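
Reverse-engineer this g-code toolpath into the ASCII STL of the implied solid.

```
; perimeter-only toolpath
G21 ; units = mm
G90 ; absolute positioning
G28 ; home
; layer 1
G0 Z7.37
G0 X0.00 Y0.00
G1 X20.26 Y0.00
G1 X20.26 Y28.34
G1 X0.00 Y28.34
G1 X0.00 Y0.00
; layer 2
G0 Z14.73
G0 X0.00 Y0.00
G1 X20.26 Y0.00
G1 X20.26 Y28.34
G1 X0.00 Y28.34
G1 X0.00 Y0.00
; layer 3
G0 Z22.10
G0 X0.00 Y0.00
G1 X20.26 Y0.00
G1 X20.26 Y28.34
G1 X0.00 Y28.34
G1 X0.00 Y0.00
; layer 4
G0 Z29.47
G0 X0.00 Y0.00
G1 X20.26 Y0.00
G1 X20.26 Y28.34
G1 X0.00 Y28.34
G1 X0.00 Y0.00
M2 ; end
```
solid part
  facet normal 0.0000 0.0000 -1.0000
    outer loop
      vertex 20.26 28.34 0.00
      vertex 20.26 0.00 0.00
      vertex 0.00 0.00 0.00
    endloop
  endfacet
  facet normal 0.0000 0.0000 -1.0000
    outer loop
      vertex 0.00 28.34 0.00
      vertex 20.26 28.34 0.00
      vertex 0.00 0.00 0.00
    endloop
  endfacet
  facet normal 0.0000 0.0000 1.0000
    outer loop
      vertex 0.00 0.00 29.47
      vertex 20.26 0.00 29.47
      vertex 20.26 28.34 29.47
    endloop
  endfacet
  facet normal 0.0000 0.0000 1.0000
    outer loop
      vertex 0.00 0.00 29.47
      vertex 20.26 28.34 29.47
      vertex 0.00 28.34 29.47
    endloop
  endfacet
  facet normal 0.0000 -1.0000 0.0000
    outer loop
      vertex 0.00 0.00 0.00
      vertex 20.26 0.00 0.00
      vertex 20.26 0.00 29.47
    endloop
  endfacet
  facet normal 0.0000 -1.0000 0.0000
    outer loop
      vertex 0.00 0.00 0.00
      vertex 20.26 0.00 29.47
      vertex 0.00 0.00 29.47
    endloop
  endfacet
  facet normal 0.0000 1.0000 0.0000
    outer loop
      vertex 20.26 28.34 29.47
      vertex 20.26 28.34 0.00
      vertex 0.00 28.34 0.00
    endloop
  endfacet
  facet normal 0.0000 1.0000 0.0000
    outer loop
      vertex 0.00 28.34 29.47
      vertex 20.26 28.34 29.47
      vertex 0.00 28.34 0.00
    endloop
  endfacet
  facet normal -1.0000 0.0000 0.0000
    outer loop
      vertex 0.00 28.34 29.47
      vertex 0.00 28.34 0.00
      vertex 0.00 0.00 0.00
    endloop
  endfacet
  facet normal -1.0000 0.0000 0.0000
    outer loop
      vertex 0.00 0.00 29.47
      vertex 0.00 28.34 29.47
      vertex 0.00 0.00 0.00
    endloop
  endfacet
  facet normal 1.0000 0.0000 0.0000
    outer loop
      vertex 20.26 0.00 0.00
      vertex 20.26 28.34 0.00
      vertex 20.26 28.34 29.47
    endloop
  endfacet
  facet normal 1.0000 0.0000 0.0000
    outer loop
      vertex 20.26 0.00 0.00
      vertex 20.26 28.34 29.47
      vertex 20.26 0.00 29.47
    endloop
  endfacet
endsolid part

The G0 Z moves step by Δz≈7.37 mm. Every layer's G1 loop is the same polygon, so the solid is a straight extrusion of it from z=0 to z≈29.5. Closing with flat bottom and top caps and triangulating gives 12 facets — a rectangular box, roughly 20.3 × 28.3 mm footprint and 29.5 mm tall.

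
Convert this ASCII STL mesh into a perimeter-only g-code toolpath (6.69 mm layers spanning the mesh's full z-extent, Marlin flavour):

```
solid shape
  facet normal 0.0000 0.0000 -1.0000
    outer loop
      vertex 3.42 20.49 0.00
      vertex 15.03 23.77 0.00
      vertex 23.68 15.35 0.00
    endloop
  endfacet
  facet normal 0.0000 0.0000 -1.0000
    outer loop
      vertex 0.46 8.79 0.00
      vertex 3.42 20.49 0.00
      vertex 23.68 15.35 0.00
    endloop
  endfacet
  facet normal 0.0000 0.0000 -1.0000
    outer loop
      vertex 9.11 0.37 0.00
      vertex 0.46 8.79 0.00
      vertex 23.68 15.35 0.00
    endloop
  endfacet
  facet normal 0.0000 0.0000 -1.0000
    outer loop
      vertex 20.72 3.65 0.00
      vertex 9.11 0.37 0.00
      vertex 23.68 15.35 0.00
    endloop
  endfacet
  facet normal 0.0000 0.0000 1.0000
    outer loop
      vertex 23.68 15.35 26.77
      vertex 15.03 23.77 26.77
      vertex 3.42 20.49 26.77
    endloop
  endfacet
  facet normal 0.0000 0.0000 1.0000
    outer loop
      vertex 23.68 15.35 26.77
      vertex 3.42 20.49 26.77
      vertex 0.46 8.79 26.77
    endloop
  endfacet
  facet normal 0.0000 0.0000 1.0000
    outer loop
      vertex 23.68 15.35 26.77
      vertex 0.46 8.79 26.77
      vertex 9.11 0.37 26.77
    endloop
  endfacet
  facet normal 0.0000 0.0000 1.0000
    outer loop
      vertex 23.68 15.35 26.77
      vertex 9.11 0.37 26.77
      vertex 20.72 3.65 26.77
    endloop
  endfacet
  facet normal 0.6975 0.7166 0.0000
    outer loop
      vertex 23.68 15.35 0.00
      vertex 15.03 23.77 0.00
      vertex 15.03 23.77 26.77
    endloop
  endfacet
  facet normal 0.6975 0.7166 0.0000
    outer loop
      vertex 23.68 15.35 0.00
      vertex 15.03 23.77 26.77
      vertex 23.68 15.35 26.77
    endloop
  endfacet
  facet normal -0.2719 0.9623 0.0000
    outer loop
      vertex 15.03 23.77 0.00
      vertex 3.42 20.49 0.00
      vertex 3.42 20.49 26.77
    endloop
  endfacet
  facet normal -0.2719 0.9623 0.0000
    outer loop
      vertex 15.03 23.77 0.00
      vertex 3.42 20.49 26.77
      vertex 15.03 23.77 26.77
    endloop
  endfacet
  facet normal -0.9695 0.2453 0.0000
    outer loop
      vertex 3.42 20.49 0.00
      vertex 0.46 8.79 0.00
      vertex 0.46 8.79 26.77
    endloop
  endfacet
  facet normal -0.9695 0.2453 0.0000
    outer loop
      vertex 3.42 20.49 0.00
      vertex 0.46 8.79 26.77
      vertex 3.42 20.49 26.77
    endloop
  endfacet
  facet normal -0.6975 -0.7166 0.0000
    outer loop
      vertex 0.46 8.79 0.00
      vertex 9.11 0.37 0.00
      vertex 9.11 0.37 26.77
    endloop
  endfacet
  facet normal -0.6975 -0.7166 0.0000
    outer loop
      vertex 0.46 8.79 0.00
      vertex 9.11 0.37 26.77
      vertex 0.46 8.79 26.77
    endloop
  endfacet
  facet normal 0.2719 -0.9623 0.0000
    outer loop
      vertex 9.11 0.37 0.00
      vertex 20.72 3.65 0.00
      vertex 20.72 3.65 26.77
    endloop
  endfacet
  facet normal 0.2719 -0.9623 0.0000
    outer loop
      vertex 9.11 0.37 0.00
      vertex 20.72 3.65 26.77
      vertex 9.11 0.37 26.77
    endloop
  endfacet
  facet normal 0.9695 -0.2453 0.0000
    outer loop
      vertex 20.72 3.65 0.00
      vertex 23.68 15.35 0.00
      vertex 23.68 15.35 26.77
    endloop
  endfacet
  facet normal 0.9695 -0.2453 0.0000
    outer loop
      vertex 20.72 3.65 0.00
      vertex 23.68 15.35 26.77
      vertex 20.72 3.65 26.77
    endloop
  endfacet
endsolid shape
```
; perimeter-only toolpath
G21 ; units = mm
G90 ; absolute positioning
G28 ; home
; layer 1
G0 Z6.69
G0 X23.68 Y15.35
G1 X15.03 Y23.77
G1 X3.42 Y20.49
G1 X0.46 Y8.79
G1 X9.11 Y0.37
G1 X20.72 Y3.65
G1 X23.68 Y15.35
; layer 2
G0 Z13.38
G0 X23.68 Y15.35
G1 X15.03 Y23.77
G1 X3.42 Y20.49
G1 X0.46 Y8.79
G1 X9.11 Y0.37
G1 X20.72 Y3.65
G1 X23.68 Y15.35
; layer 3
G0 Z20.08
G0 X23.68 Y15.35
G1 X15.03 Y23.77
G1 X3.42 Y20.49
G1 X0.46 Y8.79
G1 X9.11 Y0.37
G1 X20.72 Y3.65
G1 X23.68 Y15.35
; layer 4
G0 Z26.77
G0 X23.68 Y15.35
G1 X15.03 Y23.77
G1 X3.42 Y20.49
G1 X0.46 Y8.79
G1 X9.11 Y0.37
G1 X20.72 Y3.65
G1 X23.68 Y15.35
M2 ; end

The solid is a regular 6-sided prism (a cylinder approximated with 6 flat sides), circumscribed radius ≈ 12.1 mm, height ≈ 26.8 mm. Slicing at Δz = 6.69 mm — 4 equal slices spanning the solid's height, so layer i sits at z = i·h/4 — gives 4 non-empty perimeters. Each is a 6-segment closed polygon; G0 lifts to the layer z and rapids to the start vertex, then G1 traces the edges.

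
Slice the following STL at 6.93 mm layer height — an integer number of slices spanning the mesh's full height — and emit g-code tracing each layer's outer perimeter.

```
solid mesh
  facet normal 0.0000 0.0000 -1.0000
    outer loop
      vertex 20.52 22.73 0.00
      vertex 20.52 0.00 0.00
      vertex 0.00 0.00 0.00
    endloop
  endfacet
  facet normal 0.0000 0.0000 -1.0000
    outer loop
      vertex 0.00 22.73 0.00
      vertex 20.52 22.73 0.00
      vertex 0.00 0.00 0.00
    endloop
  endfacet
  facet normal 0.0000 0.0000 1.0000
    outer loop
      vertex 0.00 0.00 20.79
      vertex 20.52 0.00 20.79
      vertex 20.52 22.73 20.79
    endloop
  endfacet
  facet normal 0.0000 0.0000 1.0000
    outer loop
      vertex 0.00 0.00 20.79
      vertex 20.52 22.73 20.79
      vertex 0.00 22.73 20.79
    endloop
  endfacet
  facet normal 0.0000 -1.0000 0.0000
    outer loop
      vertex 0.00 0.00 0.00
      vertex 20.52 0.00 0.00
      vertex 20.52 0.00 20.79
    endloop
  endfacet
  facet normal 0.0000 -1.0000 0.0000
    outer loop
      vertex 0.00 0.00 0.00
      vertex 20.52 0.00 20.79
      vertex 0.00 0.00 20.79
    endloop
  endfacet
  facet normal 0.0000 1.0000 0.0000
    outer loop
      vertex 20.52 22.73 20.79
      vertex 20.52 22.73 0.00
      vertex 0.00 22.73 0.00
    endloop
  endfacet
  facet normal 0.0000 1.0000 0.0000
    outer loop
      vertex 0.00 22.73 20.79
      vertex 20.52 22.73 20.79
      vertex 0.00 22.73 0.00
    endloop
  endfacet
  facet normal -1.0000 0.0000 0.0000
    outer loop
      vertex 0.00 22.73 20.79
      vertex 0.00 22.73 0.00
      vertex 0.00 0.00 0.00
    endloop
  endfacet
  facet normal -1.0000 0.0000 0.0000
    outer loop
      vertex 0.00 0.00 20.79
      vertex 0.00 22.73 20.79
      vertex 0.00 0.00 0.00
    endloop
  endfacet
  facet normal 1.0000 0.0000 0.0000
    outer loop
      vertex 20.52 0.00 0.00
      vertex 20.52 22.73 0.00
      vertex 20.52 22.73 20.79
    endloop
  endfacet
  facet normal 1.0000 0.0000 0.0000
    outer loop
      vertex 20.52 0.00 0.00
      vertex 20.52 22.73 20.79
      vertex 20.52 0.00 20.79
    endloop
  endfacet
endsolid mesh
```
; perimeter-only toolpath
G21 ; units = mm
G90 ; absolute positioning
G28 ; home
; layer 1
G0 Z6.93
G0 X0.00 Y0.00
G1 X20.52 Y0.00
G1 X20.52 Y22.73
G1 X0.00 Y22.73
G1 X0.00 Y0.00
; layer 2
G0 Z13.86
G0 X0.00 Y0.00
G1 X20.52 Y0.00
G1 X20.52 Y22.73
G1 X0.00 Y22.73
G1 X0.00 Y0.00
; layer 3
G0 Z20.79
G0 X0.00 Y0.00
G1 X20.52 Y0.00
G1 X20.52 Y22.73
G1 X0.00 Y22.73
G1 X0.00 Y0.00
M2 ; end

The solid is a rectangular box, roughly 20.5 × 22.7 mm footprint and 20.8 mm tall. Slicing at Δz = 6.93 mm — 3 equal slices spanning the solid's height, so layer i sits at z = i·h/3 — gives 3 non-empty perimeters. Each is a 4-segment closed polygon; G0 lifts to the layer z and rapids to the start vertex, then G1 traces the edges.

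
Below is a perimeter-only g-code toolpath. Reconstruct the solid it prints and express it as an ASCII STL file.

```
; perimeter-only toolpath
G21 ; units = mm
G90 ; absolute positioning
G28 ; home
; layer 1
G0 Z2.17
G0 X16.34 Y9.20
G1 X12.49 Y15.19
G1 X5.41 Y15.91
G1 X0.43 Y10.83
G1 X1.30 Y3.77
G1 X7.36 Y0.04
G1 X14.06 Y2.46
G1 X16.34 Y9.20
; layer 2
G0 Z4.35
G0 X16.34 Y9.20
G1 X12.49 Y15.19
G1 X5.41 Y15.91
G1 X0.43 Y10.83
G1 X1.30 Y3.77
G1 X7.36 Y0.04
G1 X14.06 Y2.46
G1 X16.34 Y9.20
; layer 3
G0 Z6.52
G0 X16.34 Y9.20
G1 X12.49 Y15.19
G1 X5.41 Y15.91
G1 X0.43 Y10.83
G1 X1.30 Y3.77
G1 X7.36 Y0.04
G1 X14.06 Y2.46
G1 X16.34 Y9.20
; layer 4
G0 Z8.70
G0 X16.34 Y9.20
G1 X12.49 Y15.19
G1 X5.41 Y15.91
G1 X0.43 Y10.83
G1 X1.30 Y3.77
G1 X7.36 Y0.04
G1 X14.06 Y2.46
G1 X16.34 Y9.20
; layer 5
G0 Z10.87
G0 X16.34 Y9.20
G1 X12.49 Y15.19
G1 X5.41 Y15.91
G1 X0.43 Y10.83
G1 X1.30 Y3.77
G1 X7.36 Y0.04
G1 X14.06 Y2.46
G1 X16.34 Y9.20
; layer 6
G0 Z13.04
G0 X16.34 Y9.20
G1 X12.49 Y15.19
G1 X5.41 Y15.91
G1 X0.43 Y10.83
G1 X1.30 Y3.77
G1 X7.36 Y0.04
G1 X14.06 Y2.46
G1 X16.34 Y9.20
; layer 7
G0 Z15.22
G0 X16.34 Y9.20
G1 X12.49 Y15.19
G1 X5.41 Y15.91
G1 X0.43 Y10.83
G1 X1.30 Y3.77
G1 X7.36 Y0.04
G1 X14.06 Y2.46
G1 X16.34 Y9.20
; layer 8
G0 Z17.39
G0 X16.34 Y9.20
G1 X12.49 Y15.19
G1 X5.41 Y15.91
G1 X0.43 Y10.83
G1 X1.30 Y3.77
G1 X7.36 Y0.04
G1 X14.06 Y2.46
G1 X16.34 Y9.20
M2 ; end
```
solid part
  facet normal 0.0000 0.0000 -1.0000
    outer loop
      vertex 5.41 15.91 0.00
      vertex 12.49 15.19 0.00
      vertex 16.34 9.20 0.00
    endloop
  endfacet
  facet normal 0.0000 0.0000 -1.0000
    outer loop
      vertex 0.43 10.83 0.00
      vertex 5.41 15.91 0.00
      vertex 16.34 9.20 0.00
    endloop
  endfacet
  facet normal 0.0000 0.0000 -1.0000
    outer loop
      vertex 1.30 3.77 0.00
      vertex 0.43 10.83 0.00
      vertex 16.34 9.20 0.00
    endloop
  endfacet
  facet normal 0.0000 0.0000 -1.0000
    outer loop
      vertex 7.36 0.04 0.00
      vertex 1.30 3.77 0.00
      vertex 16.34 9.20 0.00
    endloop
  endfacet
  facet normal 0.0000 0.0000 -1.0000
    outer loop
      vertex 14.06 2.46 0.00
      vertex 7.36 0.04 0.00
      vertex 16.34 9.20 0.00
    endloop
  endfacet
  facet normal 0.0000 0.0000 1.0000
    outer loop
      vertex 16.34 9.20 17.39
      vertex 12.49 15.19 17.39
      vertex 5.41 15.91 17.39
    endloop
  endfacet
  facet normal 0.0000 0.0000 1.0000
    outer loop
      vertex 16.34 9.20 17.39
      vertex 5.41 15.91 17.39
      vertex 0.43 10.83 17.39
    endloop
  endfacet
  facet normal 0.0000 0.0000 1.0000
    outer loop
      vertex 16.34 9.20 17.39
      vertex 0.43 10.83 17.39
      vertex 1.30 3.77 17.39
    endloop
  endfacet
  facet normal 0.0000 0.0000 1.0000
    outer loop
      vertex 16.34 9.20 17.39
      vertex 1.30 3.77 17.39
      vertex 7.36 0.04 17.39
    endloop
  endfacet
  facet normal 0.0000 0.0000 1.0000
    outer loop
      vertex 16.34 9.20 17.39
      vertex 7.36 0.04 17.39
      vertex 14.06 2.46 17.39
    endloop
  endfacet
  facet normal 0.8412 0.5407 0.0000
    outer loop
      vertex 16.34 9.20 0.00
      vertex 12.49 15.19 0.00
      vertex 12.49 15.19 17.39
    endloop
  endfacet
  facet normal 0.8412 0.5407 0.0000
    outer loop
      vertex 16.34 9.20 0.00
      vertex 12.49 15.19 17.39
      vertex 16.34 9.20 17.39
    endloop
  endfacet
  facet normal 0.1012 0.9949 0.0000
    outer loop
      vertex 12.49 15.19 0.00
      vertex 5.41 15.91 0.00
      vertex 5.41 15.91 17.39
    endloop
  endfacet
  facet normal 0.1012 0.9949 0.0000
    outer loop
      vertex 12.49 15.19 0.00
      vertex 5.41 15.91 17.39
      vertex 12.49 15.19 17.39
    endloop
  endfacet
  facet normal -0.7141 0.7000 0.0000
    outer loop
      vertex 5.41 15.91 0.00
      vertex 0.43 10.83 0.00
      vertex 0.43 10.83 17.39
    endloop
  endfacet
  facet normal -0.7141 0.7000 0.0000
    outer loop
      vertex 5.41 15.91 0.00
      vertex 0.43 10.83 17.39
      vertex 5.41 15.91 17.39
    endloop
  endfacet
  facet normal -0.9925 -0.1223 0.0000
    outer loop
      vertex 0.43 10.83 0.00
      vertex 1.30 3.77 0.00
      vertex 1.30 3.77 17.39
    endloop
  endfacet
  facet normal -0.9925 -0.1223 0.0000
    outer loop
      vertex 0.43 10.83 0.00
      vertex 1.30 3.77 17.39
      vertex 0.43 10.83 17.39
    endloop
  endfacet
  facet normal -0.5242 -0.8516 0.0000
    outer loop
      vertex 1.30 3.77 0.00
      vertex 7.36 0.04 0.00
      vertex 7.36 0.04 17.39
    endloop
  endfacet
  facet normal -0.5242 -0.8516 0.0000
    outer loop
      vertex 1.30 3.77 0.00
      vertex 7.36 0.04 17.39
      vertex 1.30 3.77 17.39
    endloop
  endfacet
  facet normal 0.3397 -0.9405 0.0000
    outer loop
      vertex 7.36 0.04 0.00
      vertex 14.06 2.46 0.00
      vertex 14.06 2.46 17.39
    endloop
  endfacet
  facet normal 0.3397 -0.9405 0.0000
    outer loop
      vertex 7.36 0.04 0.00
      vertex 14.06 2.46 17.39
      vertex 7.36 0.04 17.39
    endloop
  endfacet
  facet normal 0.9473 -0.3204 0.0000
    outer loop
      vertex 14.06 2.46 0.00
      vertex 16.34 9.20 0.00
      vertex 16.34 9.20 17.39
    endloop
  endfacet
  facet normal 0.9473 -0.3204 0.0000
    outer loop
      vertex 14.06 2.46 0.00
      vertex 16.34 9.20 17.39
      vertex 14.06 2.46 17.39
    endloop
  endfacet
endsolid part

The G0 Z moves step by Δz≈2.17 mm. Every layer's G1 loop is the same polygon, so the solid is a straight extrusion of it from z=0 to z≈17.4. Closing with flat bottom and top caps and triangulating gives 24 facets — a regular 7-sided prism (a cylinder approximated with 7 flat sides), circumscribed radius ≈ 8.2 mm, height ≈ 17.4 mm.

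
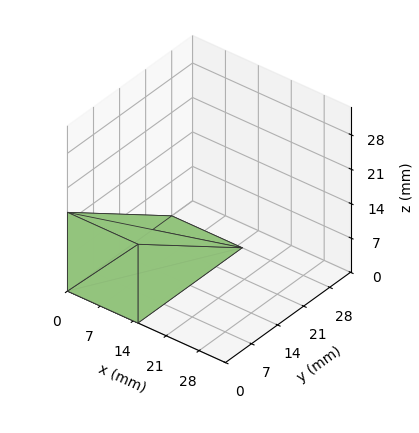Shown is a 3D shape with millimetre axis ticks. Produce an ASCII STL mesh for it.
Reading the render: the shape is a wedge (ramp): 15 × 28 mm base, rising to 16 mm along the y=0 edge and sloping linearly to z=0 at y=28 (dimensions read to the nearest mm from the axis ticks). For the STL, each face is triangulated and given an outward normal.

solid part
  facet normal 0.0000 0.0000 -1.0000
    outer loop
      vertex 15.00 28.00 0.00
      vertex 15.00 0.00 0.00
      vertex 0.00 0.00 0.00
    endloop
  endfacet
  facet normal 0.0000 0.0000 -1.0000
    outer loop
      vertex 0.00 28.00 0.00
      vertex 15.00 28.00 0.00
      vertex 0.00 0.00 0.00
    endloop
  endfacet
  facet normal 0.0000 -1.0000 0.0000
    outer loop
      vertex 0.00 0.00 0.00
      vertex 15.00 0.00 0.00
      vertex 15.00 0.00 16.00
    endloop
  endfacet
  facet normal 0.0000 -1.0000 0.0000
    outer loop
      vertex 0.00 0.00 0.00
      vertex 15.00 0.00 16.00
      vertex 0.00 0.00 16.00
    endloop
  endfacet
  facet normal 0.0000 0.4961 0.8682
    outer loop
      vertex 0.00 0.00 16.00
      vertex 15.00 0.00 16.00
      vertex 15.00 28.00 0.00
    endloop
  endfacet
  facet normal 0.0000 0.4961 0.8682
    outer loop
      vertex 0.00 0.00 16.00
      vertex 15.00 28.00 0.00
      vertex 0.00 28.00 0.00
    endloop
  endfacet
  facet normal -1.0000 0.0000 0.0000
    outer loop
      vertex 0.00 0.00 16.00
      vertex 0.00 28.00 0.00
      vertex 0.00 0.00 0.00
    endloop
  endfacet
  facet normal 1.0000 0.0000 0.0000
    outer loop
      vertex 15.00 0.00 0.00
      vertex 15.00 28.00 0.00
      vertex 15.00 0.00 16.00
    endloop
  endfacet
endsolid part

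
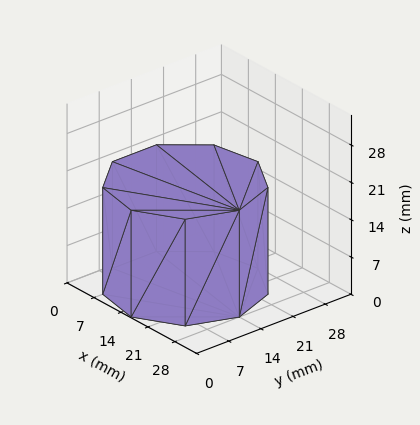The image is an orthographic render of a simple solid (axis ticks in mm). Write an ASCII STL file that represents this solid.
Reading the render: the shape is a regular 9-sided prism (a cylinder approximated with 9 flat sides), circumscribed radius ≈ 14 mm, height ≈ 20 mm (dimensions read to the nearest mm from the axis ticks). For the STL, each face is triangulated and given an outward normal.

solid part
  facet normal 0.0000 0.0000 -1.0000
    outer loop
      vertex 16.4 27.8 0.0
      vertex 24.7 23.0 0.0
      vertex 28.0 14.0 0.0
    endloop
  endfacet
  facet normal 0.0000 0.0000 -1.0000
    outer loop
      vertex 7.0 26.1 0.0
      vertex 16.4 27.8 0.0
      vertex 28.0 14.0 0.0
    endloop
  endfacet
  facet normal 0.0000 0.0000 -1.0000
    outer loop
      vertex 0.8 18.8 0.0
      vertex 7.0 26.1 0.0
      vertex 28.0 14.0 0.0
    endloop
  endfacet
  facet normal 0.0000 0.0000 -1.0000
    outer loop
      vertex 0.8 9.2 0.0
      vertex 0.8 18.8 0.0
      vertex 28.0 14.0 0.0
    endloop
  endfacet
  facet normal 0.0000 0.0000 -1.0000
    outer loop
      vertex 7.0 1.9 0.0
      vertex 0.8 9.2 0.0
      vertex 28.0 14.0 0.0
    endloop
  endfacet
  facet normal 0.0000 0.0000 -1.0000
    outer loop
      vertex 16.4 0.2 0.0
      vertex 7.0 1.9 0.0
      vertex 28.0 14.0 0.0
    endloop
  endfacet
  facet normal 0.0000 0.0000 -1.0000
    outer loop
      vertex 24.7 5.0 0.0
      vertex 16.4 0.2 0.0
      vertex 28.0 14.0 0.0
    endloop
  endfacet
  facet normal 0.0000 0.0000 1.0000
    outer loop
      vertex 28.0 14.0 20.0
      vertex 24.7 23.0 20.0
      vertex 16.4 27.8 20.0
    endloop
  endfacet
  facet normal 0.0000 0.0000 1.0000
    outer loop
      vertex 28.0 14.0 20.0
      vertex 16.4 27.8 20.0
      vertex 7.0 26.1 20.0
    endloop
  endfacet
  facet normal 0.0000 0.0000 1.0000
    outer loop
      vertex 28.0 14.0 20.0
      vertex 7.0 26.1 20.0
      vertex 0.8 18.8 20.0
    endloop
  endfacet
  facet normal 0.0000 0.0000 1.0000
    outer loop
      vertex 28.0 14.0 20.0
      vertex 0.8 18.8 20.0
      vertex 0.8 9.2 20.0
    endloop
  endfacet
  facet normal 0.0000 0.0000 1.0000
    outer loop
      vertex 28.0 14.0 20.0
      vertex 0.8 9.2 20.0
      vertex 7.0 1.9 20.0
    endloop
  endfacet
  facet normal 0.0000 0.0000 1.0000
    outer loop
      vertex 28.0 14.0 20.0
      vertex 7.0 1.9 20.0
      vertex 16.4 0.2 20.0
    endloop
  endfacet
  facet normal 0.0000 0.0000 1.0000
    outer loop
      vertex 28.0 14.0 20.0
      vertex 16.4 0.2 20.0
      vertex 24.7 5.0 20.0
    endloop
  endfacet
  facet normal 0.9389 0.3443 0.0000
    outer loop
      vertex 28.0 14.0 0.0
      vertex 24.7 23.0 0.0
      vertex 24.7 23.0 20.0
    endloop
  endfacet
  facet normal 0.9389 0.3443 0.0000
    outer loop
      vertex 28.0 14.0 0.0
      vertex 24.7 23.0 20.0
      vertex 28.0 14.0 20.0
    endloop
  endfacet
  facet normal 0.5006 0.8657 0.0000
    outer loop
      vertex 24.7 23.0 0.0
      vertex 16.4 27.8 0.0
      vertex 16.4 27.8 20.0
    endloop
  endfacet
  facet normal 0.5006 0.8657 0.0000
    outer loop
      vertex 24.7 23.0 0.0
      vertex 16.4 27.8 20.0
      vertex 24.7 23.0 20.0
    endloop
  endfacet
  facet normal -0.1780 0.9840 0.0000
    outer loop
      vertex 16.4 27.8 0.0
      vertex 7.0 26.1 0.0
      vertex 7.0 26.1 20.0
    endloop
  endfacet
  facet normal -0.1780 0.9840 0.0000
    outer loop
      vertex 16.4 27.8 0.0
      vertex 7.0 26.1 20.0
      vertex 16.4 27.8 20.0
    endloop
  endfacet
  facet normal -0.7622 0.6473 0.0000
    outer loop
      vertex 7.0 26.1 0.0
      vertex 0.8 18.8 0.0
      vertex 0.8 18.8 20.0
    endloop
  endfacet
  facet normal -0.7622 0.6473 0.0000
    outer loop
      vertex 7.0 26.1 0.0
      vertex 0.8 18.8 20.0
      vertex 7.0 26.1 20.0
    endloop
  endfacet
  facet normal -1.0000 0.0000 0.0000
    outer loop
      vertex 0.8 18.8 0.0
      vertex 0.8 9.2 0.0
      vertex 0.8 9.2 20.0
    endloop
  endfacet
  facet normal -1.0000 0.0000 0.0000
    outer loop
      vertex 0.8 18.8 0.0
      vertex 0.8 9.2 20.0
      vertex 0.8 18.8 20.0
    endloop
  endfacet
  facet normal -0.7622 -0.6473 0.0000
    outer loop
      vertex 0.8 9.2 0.0
      vertex 7.0 1.9 0.0
      vertex 7.0 1.9 20.0
    endloop
  endfacet
  facet normal -0.7622 -0.6473 0.0000
    outer loop
      vertex 0.8 9.2 0.0
      vertex 7.0 1.9 20.0
      vertex 0.8 9.2 20.0
    endloop
  endfacet
  facet normal -0.1780 -0.9840 0.0000
    outer loop
      vertex 7.0 1.9 0.0
      vertex 16.4 0.2 0.0
      vertex 16.4 0.2 20.0
    endloop
  endfacet
  facet normal -0.1780 -0.9840 0.0000
    outer loop
      vertex 7.0 1.9 0.0
      vertex 16.4 0.2 20.0
      vertex 7.0 1.9 20.0
    endloop
  endfacet
  facet normal 0.5006 -0.8657 0.0000
    outer loop
      vertex 16.4 0.2 0.0
      vertex 24.7 5.0 0.0
      vertex 24.7 5.0 20.0
    endloop
  endfacet
  facet normal 0.5006 -0.8657 0.0000
    outer loop
      vertex 16.4 0.2 0.0
      vertex 24.7 5.0 20.0
      vertex 16.4 0.2 20.0
    endloop
  endfacet
  facet normal 0.9389 -0.3443 0.0000
    outer loop
      vertex 24.7 5.0 0.0
      vertex 28.0 14.0 0.0
      vertex 28.0 14.0 20.0
    endloop
  endfacet
  facet normal 0.9389 -0.3443 0.0000
    outer loop
      vertex 24.7 5.0 0.0
      vertex 28.0 14.0 20.0
      vertex 24.7 5.0 20.0
    endloop
  endfacet
endsolid part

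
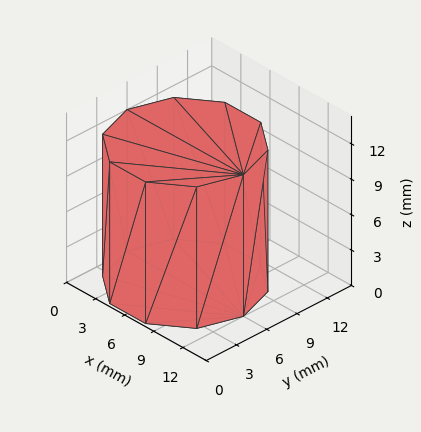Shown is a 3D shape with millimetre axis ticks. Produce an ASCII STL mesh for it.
Reading the render: the shape is a regular 10-sided prism (a cylinder approximated with 10 flat sides), circumscribed radius ≈ 6 mm, height ≈ 12 mm (dimensions read to the nearest mm from the axis ticks). For the STL, each face is triangulated and given an outward normal.

solid part
  facet normal 0.0000 0.0000 -1.0000
    outer loop
      vertex 7.85 11.71 0.00
      vertex 10.85 9.53 0.00
      vertex 12.00 6.00 0.00
    endloop
  endfacet
  facet normal 0.0000 0.0000 -1.0000
    outer loop
      vertex 4.15 11.71 0.00
      vertex 7.85 11.71 0.00
      vertex 12.00 6.00 0.00
    endloop
  endfacet
  facet normal 0.0000 0.0000 -1.0000
    outer loop
      vertex 1.15 9.53 0.00
      vertex 4.15 11.71 0.00
      vertex 12.00 6.00 0.00
    endloop
  endfacet
  facet normal 0.0000 0.0000 -1.0000
    outer loop
      vertex 0.00 6.00 0.00
      vertex 1.15 9.53 0.00
      vertex 12.00 6.00 0.00
    endloop
  endfacet
  facet normal 0.0000 0.0000 -1.0000
    outer loop
      vertex 1.15 2.47 0.00
      vertex 0.00 6.00 0.00
      vertex 12.00 6.00 0.00
    endloop
  endfacet
  facet normal 0.0000 0.0000 -1.0000
    outer loop
      vertex 4.15 0.29 0.00
      vertex 1.15 2.47 0.00
      vertex 12.00 6.00 0.00
    endloop
  endfacet
  facet normal 0.0000 0.0000 -1.0000
    outer loop
      vertex 7.85 0.29 0.00
      vertex 4.15 0.29 0.00
      vertex 12.00 6.00 0.00
    endloop
  endfacet
  facet normal 0.0000 0.0000 -1.0000
    outer loop
      vertex 10.85 2.47 0.00
      vertex 7.85 0.29 0.00
      vertex 12.00 6.00 0.00
    endloop
  endfacet
  facet normal 0.0000 0.0000 1.0000
    outer loop
      vertex 12.00 6.00 12.00
      vertex 10.85 9.53 12.00
      vertex 7.85 11.71 12.00
    endloop
  endfacet
  facet normal 0.0000 0.0000 1.0000
    outer loop
      vertex 12.00 6.00 12.00
      vertex 7.85 11.71 12.00
      vertex 4.15 11.71 12.00
    endloop
  endfacet
  facet normal 0.0000 0.0000 1.0000
    outer loop
      vertex 12.00 6.00 12.00
      vertex 4.15 11.71 12.00
      vertex 1.15 9.53 12.00
    endloop
  endfacet
  facet normal 0.0000 0.0000 1.0000
    outer loop
      vertex 12.00 6.00 12.00
      vertex 1.15 9.53 12.00
      vertex 0.00 6.00 12.00
    endloop
  endfacet
  facet normal 0.0000 0.0000 1.0000
    outer loop
      vertex 12.00 6.00 12.00
      vertex 0.00 6.00 12.00
      vertex 1.15 2.47 12.00
    endloop
  endfacet
  facet normal 0.0000 0.0000 1.0000
    outer loop
      vertex 12.00 6.00 12.00
      vertex 1.15 2.47 12.00
      vertex 4.15 0.29 12.00
    endloop
  endfacet
  facet normal 0.0000 0.0000 1.0000
    outer loop
      vertex 12.00 6.00 12.00
      vertex 4.15 0.29 12.00
      vertex 7.85 0.29 12.00
    endloop
  endfacet
  facet normal 0.0000 0.0000 1.0000
    outer loop
      vertex 12.00 6.00 12.00
      vertex 7.85 0.29 12.00
      vertex 10.85 2.47 12.00
    endloop
  endfacet
  facet normal 0.9508 0.3098 0.0000
    outer loop
      vertex 12.00 6.00 0.00
      vertex 10.85 9.53 0.00
      vertex 10.85 9.53 12.00
    endloop
  endfacet
  facet normal 0.9508 0.3098 0.0000
    outer loop
      vertex 12.00 6.00 0.00
      vertex 10.85 9.53 12.00
      vertex 12.00 6.00 12.00
    endloop
  endfacet
  facet normal 0.5879 0.8090 0.0000
    outer loop
      vertex 10.85 9.53 0.00
      vertex 7.85 11.71 0.00
      vertex 7.85 11.71 12.00
    endloop
  endfacet
  facet normal 0.5879 0.8090 0.0000
    outer loop
      vertex 10.85 9.53 0.00
      vertex 7.85 11.71 12.00
      vertex 10.85 9.53 12.00
    endloop
  endfacet
  facet normal 0.0000 1.0000 0.0000
    outer loop
      vertex 7.85 11.71 0.00
      vertex 4.15 11.71 0.00
      vertex 4.15 11.71 12.00
    endloop
  endfacet
  facet normal 0.0000 1.0000 0.0000
    outer loop
      vertex 7.85 11.71 0.00
      vertex 4.15 11.71 12.00
      vertex 7.85 11.71 12.00
    endloop
  endfacet
  facet normal -0.5879 0.8090 0.0000
    outer loop
      vertex 4.15 11.71 0.00
      vertex 1.15 9.53 0.00
      vertex 1.15 9.53 12.00
    endloop
  endfacet
  facet normal -0.5879 0.8090 0.0000
    outer loop
      vertex 4.15 11.71 0.00
      vertex 1.15 9.53 12.00
      vertex 4.15 11.71 12.00
    endloop
  endfacet
  facet normal -0.9508 0.3098 0.0000
    outer loop
      vertex 1.15 9.53 0.00
      vertex 0.00 6.00 0.00
      vertex 0.00 6.00 12.00
    endloop
  endfacet
  facet normal -0.9508 0.3098 0.0000
    outer loop
      vertex 1.15 9.53 0.00
      vertex 0.00 6.00 12.00
      vertex 1.15 9.53 12.00
    endloop
  endfacet
  facet normal -0.9508 -0.3098 0.0000
    outer loop
      vertex 0.00 6.00 0.00
      vertex 1.15 2.47 0.00
      vertex 1.15 2.47 12.00
    endloop
  endfacet
  facet normal -0.9508 -0.3098 0.0000
    outer loop
      vertex 0.00 6.00 0.00
      vertex 1.15 2.47 12.00
      vertex 0.00 6.00 12.00
    endloop
  endfacet
  facet normal -0.5879 -0.8090 0.0000
    outer loop
      vertex 1.15 2.47 0.00
      vertex 4.15 0.29 0.00
      vertex 4.15 0.29 12.00
    endloop
  endfacet
  facet normal -0.5879 -0.8090 0.0000
    outer loop
      vertex 1.15 2.47 0.00
      vertex 4.15 0.29 12.00
      vertex 1.15 2.47 12.00
    endloop
  endfacet
  facet normal 0.0000 -1.0000 0.0000
    outer loop
      vertex 4.15 0.29 0.00
      vertex 7.85 0.29 0.00
      vertex 7.85 0.29 12.00
    endloop
  endfacet
  facet normal 0.0000 -1.0000 0.0000
    outer loop
      vertex 4.15 0.29 0.00
      vertex 7.85 0.29 12.00
      vertex 4.15 0.29 12.00
    endloop
  endfacet
  facet normal 0.5879 -0.8090 0.0000
    outer loop
      vertex 7.85 0.29 0.00
      vertex 10.85 2.47 0.00
      vertex 10.85 2.47 12.00
    endloop
  endfacet
  facet normal 0.5879 -0.8090 0.0000
    outer loop
      vertex 7.85 0.29 0.00
      vertex 10.85 2.47 12.00
      vertex 7.85 0.29 12.00
    endloop
  endfacet
  facet normal 0.9508 -0.3098 0.0000
    outer loop
      vertex 10.85 2.47 0.00
      vertex 12.00 6.00 0.00
      vertex 12.00 6.00 12.00
    endloop
  endfacet
  facet normal 0.9508 -0.3098 0.0000
    outer loop
      vertex 10.85 2.47 0.00
      vertex 12.00 6.00 12.00
      vertex 10.85 2.47 12.00
    endloop
  endfacet
endsolid part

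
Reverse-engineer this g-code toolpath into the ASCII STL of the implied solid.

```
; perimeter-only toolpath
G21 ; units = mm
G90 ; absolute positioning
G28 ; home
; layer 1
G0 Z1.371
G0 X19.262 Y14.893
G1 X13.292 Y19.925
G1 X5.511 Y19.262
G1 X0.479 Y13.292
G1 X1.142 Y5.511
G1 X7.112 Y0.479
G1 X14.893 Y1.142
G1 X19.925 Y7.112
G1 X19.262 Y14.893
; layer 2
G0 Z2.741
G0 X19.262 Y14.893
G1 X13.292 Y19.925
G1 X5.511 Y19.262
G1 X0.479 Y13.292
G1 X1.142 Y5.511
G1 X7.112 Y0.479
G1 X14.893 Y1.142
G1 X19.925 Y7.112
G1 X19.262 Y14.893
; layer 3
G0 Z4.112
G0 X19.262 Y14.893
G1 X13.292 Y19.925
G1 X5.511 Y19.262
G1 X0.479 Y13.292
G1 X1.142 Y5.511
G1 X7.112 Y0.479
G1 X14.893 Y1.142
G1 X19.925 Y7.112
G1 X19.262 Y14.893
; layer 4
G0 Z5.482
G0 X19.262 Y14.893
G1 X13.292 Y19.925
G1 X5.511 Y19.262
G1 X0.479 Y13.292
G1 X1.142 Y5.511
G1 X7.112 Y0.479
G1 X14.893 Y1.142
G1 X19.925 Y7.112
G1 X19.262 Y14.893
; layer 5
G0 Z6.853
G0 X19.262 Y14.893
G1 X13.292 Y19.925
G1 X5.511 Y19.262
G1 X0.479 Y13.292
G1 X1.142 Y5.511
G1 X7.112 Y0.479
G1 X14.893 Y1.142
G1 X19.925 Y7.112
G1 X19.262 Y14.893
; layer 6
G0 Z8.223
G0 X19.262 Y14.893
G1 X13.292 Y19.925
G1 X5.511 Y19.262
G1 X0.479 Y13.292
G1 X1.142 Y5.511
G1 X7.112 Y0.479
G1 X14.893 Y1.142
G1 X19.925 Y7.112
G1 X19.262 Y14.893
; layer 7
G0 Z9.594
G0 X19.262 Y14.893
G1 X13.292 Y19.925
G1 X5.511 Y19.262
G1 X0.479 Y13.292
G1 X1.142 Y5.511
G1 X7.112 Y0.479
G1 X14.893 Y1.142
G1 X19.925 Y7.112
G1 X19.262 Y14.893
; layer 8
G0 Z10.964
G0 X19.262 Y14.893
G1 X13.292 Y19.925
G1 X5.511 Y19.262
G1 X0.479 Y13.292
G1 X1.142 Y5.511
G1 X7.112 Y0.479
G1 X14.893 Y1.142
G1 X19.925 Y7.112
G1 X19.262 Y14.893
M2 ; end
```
solid part
  facet normal 0.0000 0.0000 -1.0000
    outer loop
      vertex 5.511 19.262 0.000
      vertex 13.292 19.925 0.000
      vertex 19.262 14.893 0.000
    endloop
  endfacet
  facet normal 0.0000 0.0000 -1.0000
    outer loop
      vertex 0.479 13.292 0.000
      vertex 5.511 19.262 0.000
      vertex 19.262 14.893 0.000
    endloop
  endfacet
  facet normal 0.0000 0.0000 -1.0000
    outer loop
      vertex 1.142 5.511 0.000
      vertex 0.479 13.292 0.000
      vertex 19.262 14.893 0.000
    endloop
  endfacet
  facet normal 0.0000 0.0000 -1.0000
    outer loop
      vertex 7.112 0.479 0.000
      vertex 1.142 5.511 0.000
      vertex 19.262 14.893 0.000
    endloop
  endfacet
  facet normal 0.0000 0.0000 -1.0000
    outer loop
      vertex 14.893 1.142 0.000
      vertex 7.112 0.479 0.000
      vertex 19.262 14.893 0.000
    endloop
  endfacet
  facet normal 0.0000 0.0000 -1.0000
    outer loop
      vertex 19.925 7.112 0.000
      vertex 14.893 1.142 0.000
      vertex 19.262 14.893 0.000
    endloop
  endfacet
  facet normal 0.0000 0.0000 1.0000
    outer loop
      vertex 19.262 14.893 10.964
      vertex 13.292 19.925 10.964
      vertex 5.511 19.262 10.964
    endloop
  endfacet
  facet normal 0.0000 0.0000 1.0000
    outer loop
      vertex 19.262 14.893 10.964
      vertex 5.511 19.262 10.964
      vertex 0.479 13.292 10.964
    endloop
  endfacet
  facet normal 0.0000 0.0000 1.0000
    outer loop
      vertex 19.262 14.893 10.964
      vertex 0.479 13.292 10.964
      vertex 1.142 5.511 10.964
    endloop
  endfacet
  facet normal 0.0000 0.0000 1.0000
    outer loop
      vertex 19.262 14.893 10.964
      vertex 1.142 5.511 10.964
      vertex 7.112 0.479 10.964
    endloop
  endfacet
  facet normal 0.0000 0.0000 1.0000
    outer loop
      vertex 19.262 14.893 10.964
      vertex 7.112 0.479 10.964
      vertex 14.893 1.142 10.964
    endloop
  endfacet
  facet normal 0.0000 0.0000 1.0000
    outer loop
      vertex 19.262 14.893 10.964
      vertex 14.893 1.142 10.964
      vertex 19.925 7.112 10.964
    endloop
  endfacet
  facet normal 0.6445 0.7646 0.0000
    outer loop
      vertex 19.262 14.893 0.000
      vertex 13.292 19.925 0.000
      vertex 13.292 19.925 10.964
    endloop
  endfacet
  facet normal 0.6445 0.7646 0.0000
    outer loop
      vertex 19.262 14.893 0.000
      vertex 13.292 19.925 10.964
      vertex 19.262 14.893 10.964
    endloop
  endfacet
  facet normal -0.0849 0.9964 0.0000
    outer loop
      vertex 13.292 19.925 0.000
      vertex 5.511 19.262 0.000
      vertex 5.511 19.262 10.964
    endloop
  endfacet
  facet normal -0.0849 0.9964 0.0000
    outer loop
      vertex 13.292 19.925 0.000
      vertex 5.511 19.262 10.964
      vertex 13.292 19.925 10.964
    endloop
  endfacet
  facet normal -0.7646 0.6445 0.0000
    outer loop
      vertex 5.511 19.262 0.000
      vertex 0.479 13.292 0.000
      vertex 0.479 13.292 10.964
    endloop
  endfacet
  facet normal -0.7646 0.6445 0.0000
    outer loop
      vertex 5.511 19.262 0.000
      vertex 0.479 13.292 10.964
      vertex 5.511 19.262 10.964
    endloop
  endfacet
  facet normal -0.9964 -0.0849 0.0000
    outer loop
      vertex 0.479 13.292 0.000
      vertex 1.142 5.511 0.000
      vertex 1.142 5.511 10.964
    endloop
  endfacet
  facet normal -0.9964 -0.0849 0.0000
    outer loop
      vertex 0.479 13.292 0.000
      vertex 1.142 5.511 10.964
      vertex 0.479 13.292 10.964
    endloop
  endfacet
  facet normal -0.6445 -0.7646 0.0000
    outer loop
      vertex 1.142 5.511 0.000
      vertex 7.112 0.479 0.000
      vertex 7.112 0.479 10.964
    endloop
  endfacet
  facet normal -0.6445 -0.7646 0.0000
    outer loop
      vertex 1.142 5.511 0.000
      vertex 7.112 0.479 10.964
      vertex 1.142 5.511 10.964
    endloop
  endfacet
  facet normal 0.0849 -0.9964 0.0000
    outer loop
      vertex 7.112 0.479 0.000
      vertex 14.893 1.142 0.000
      vertex 14.893 1.142 10.964
    endloop
  endfacet
  facet normal 0.0849 -0.9964 0.0000
    outer loop
      vertex 7.112 0.479 0.000
      vertex 14.893 1.142 10.964
      vertex 7.112 0.479 10.964
    endloop
  endfacet
  facet normal 0.7646 -0.6445 0.0000
    outer loop
      vertex 14.893 1.142 0.000
      vertex 19.925 7.112 0.000
      vertex 19.925 7.112 10.964
    endloop
  endfacet
  facet normal 0.7646 -0.6445 0.0000
    outer loop
      vertex 14.893 1.142 0.000
      vertex 19.925 7.112 10.964
      vertex 14.893 1.142 10.964
    endloop
  endfacet
  facet normal 0.9964 0.0849 0.0000
    outer loop
      vertex 19.925 7.112 0.000
      vertex 19.262 14.893 0.000
      vertex 19.262 14.893 10.964
    endloop
  endfacet
  facet normal 0.9964 0.0849 0.0000
    outer loop
      vertex 19.925 7.112 0.000
      vertex 19.262 14.893 10.964
      vertex 19.925 7.112 10.964
    endloop
  endfacet
endsolid part

The G0 Z moves step by Δz≈1.371 mm. Every layer's G1 loop is the same polygon, so the solid is a straight extrusion of it from z=0 to z≈11. Closing with flat bottom and top caps and triangulating gives 28 facets — a regular 8-sided prism (a cylinder approximated with 8 flat sides), circumscribed radius ≈ 10.2 mm, height ≈ 11 mm.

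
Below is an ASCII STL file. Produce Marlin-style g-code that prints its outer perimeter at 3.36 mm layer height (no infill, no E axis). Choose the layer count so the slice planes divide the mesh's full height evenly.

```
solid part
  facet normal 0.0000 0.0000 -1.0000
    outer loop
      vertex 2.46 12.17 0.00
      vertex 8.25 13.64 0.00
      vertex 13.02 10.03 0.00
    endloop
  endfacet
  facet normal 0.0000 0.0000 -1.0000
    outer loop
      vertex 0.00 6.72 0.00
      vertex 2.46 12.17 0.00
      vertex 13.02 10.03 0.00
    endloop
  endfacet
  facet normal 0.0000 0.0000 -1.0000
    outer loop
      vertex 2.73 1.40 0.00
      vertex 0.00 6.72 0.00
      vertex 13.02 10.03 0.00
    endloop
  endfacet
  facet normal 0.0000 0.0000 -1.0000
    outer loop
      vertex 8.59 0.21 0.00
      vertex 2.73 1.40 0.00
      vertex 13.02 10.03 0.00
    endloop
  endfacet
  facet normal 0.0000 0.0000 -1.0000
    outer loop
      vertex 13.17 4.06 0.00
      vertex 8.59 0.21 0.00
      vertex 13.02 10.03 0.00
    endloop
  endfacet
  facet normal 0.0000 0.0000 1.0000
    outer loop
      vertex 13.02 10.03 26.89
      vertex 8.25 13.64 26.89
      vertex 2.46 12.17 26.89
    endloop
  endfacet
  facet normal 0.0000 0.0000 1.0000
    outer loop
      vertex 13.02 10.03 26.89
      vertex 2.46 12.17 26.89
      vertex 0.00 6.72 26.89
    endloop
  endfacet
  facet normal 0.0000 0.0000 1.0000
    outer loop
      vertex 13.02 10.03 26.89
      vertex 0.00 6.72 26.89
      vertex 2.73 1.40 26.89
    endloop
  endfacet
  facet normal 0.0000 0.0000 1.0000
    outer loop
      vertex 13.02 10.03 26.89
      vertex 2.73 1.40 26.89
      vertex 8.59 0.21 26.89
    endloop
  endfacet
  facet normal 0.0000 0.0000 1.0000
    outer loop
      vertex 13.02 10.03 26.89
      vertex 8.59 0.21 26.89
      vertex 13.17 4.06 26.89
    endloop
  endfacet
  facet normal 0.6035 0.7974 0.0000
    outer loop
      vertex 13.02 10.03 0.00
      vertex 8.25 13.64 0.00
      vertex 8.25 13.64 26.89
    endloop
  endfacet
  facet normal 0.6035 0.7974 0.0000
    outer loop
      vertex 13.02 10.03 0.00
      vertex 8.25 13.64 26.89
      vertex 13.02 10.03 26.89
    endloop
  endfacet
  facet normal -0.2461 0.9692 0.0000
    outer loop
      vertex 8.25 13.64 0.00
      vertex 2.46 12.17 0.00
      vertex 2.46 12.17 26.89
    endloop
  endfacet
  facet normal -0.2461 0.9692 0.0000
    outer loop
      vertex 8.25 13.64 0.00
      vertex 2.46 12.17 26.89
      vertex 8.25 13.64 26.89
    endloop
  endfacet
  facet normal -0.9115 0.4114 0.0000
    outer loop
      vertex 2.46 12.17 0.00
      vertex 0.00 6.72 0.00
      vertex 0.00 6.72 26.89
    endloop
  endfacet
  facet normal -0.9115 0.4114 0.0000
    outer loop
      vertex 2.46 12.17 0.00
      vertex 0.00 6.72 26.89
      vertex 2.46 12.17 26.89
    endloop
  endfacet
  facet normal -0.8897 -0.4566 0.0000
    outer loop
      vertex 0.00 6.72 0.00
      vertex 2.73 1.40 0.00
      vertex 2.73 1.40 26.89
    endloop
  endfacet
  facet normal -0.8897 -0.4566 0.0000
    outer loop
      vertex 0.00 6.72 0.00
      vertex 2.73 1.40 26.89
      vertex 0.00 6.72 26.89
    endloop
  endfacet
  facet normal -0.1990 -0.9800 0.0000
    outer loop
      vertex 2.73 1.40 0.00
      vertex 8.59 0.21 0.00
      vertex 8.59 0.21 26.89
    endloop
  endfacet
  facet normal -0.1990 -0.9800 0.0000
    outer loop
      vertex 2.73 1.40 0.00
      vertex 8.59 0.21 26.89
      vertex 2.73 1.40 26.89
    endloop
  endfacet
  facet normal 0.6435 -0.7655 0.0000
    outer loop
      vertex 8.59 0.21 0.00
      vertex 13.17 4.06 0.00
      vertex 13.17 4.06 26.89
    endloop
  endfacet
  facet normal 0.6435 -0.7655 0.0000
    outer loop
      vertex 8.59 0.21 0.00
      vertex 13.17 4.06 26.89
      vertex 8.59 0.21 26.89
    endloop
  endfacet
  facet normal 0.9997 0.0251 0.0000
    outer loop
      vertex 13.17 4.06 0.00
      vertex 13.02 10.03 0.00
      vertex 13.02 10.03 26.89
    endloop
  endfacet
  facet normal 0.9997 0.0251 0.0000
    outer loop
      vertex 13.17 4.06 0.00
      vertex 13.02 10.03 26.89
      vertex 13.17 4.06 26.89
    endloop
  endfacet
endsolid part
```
; perimeter-only toolpath
G21 ; units = mm
G90 ; absolute positioning
G28 ; home
; layer 1
G0 Z3.36
G0 X13.02 Y10.03
G1 X8.25 Y13.64
G1 X2.46 Y12.17
G1 X0.00 Y6.72
G1 X2.73 Y1.40
G1 X8.59 Y0.21
G1 X13.17 Y4.06
G1 X13.02 Y10.03
; layer 2
G0 Z6.72
G0 X13.02 Y10.03
G1 X8.25 Y13.64
G1 X2.46 Y12.17
G1 X0.00 Y6.72
G1 X2.73 Y1.40
G1 X8.59 Y0.21
G1 X13.17 Y4.06
G1 X13.02 Y10.03
; layer 3
G0 Z10.08
G0 X13.02 Y10.03
G1 X8.25 Y13.64
G1 X2.46 Y12.17
G1 X0.00 Y6.72
G1 X2.73 Y1.40
G1 X8.59 Y0.21
G1 X13.17 Y4.06
G1 X13.02 Y10.03
; layer 4
G0 Z13.45
G0 X13.02 Y10.03
G1 X8.25 Y13.64
G1 X2.46 Y12.17
G1 X0.00 Y6.72
G1 X2.73 Y1.40
G1 X8.59 Y0.21
G1 X13.17 Y4.06
G1 X13.02 Y10.03
; layer 5
G0 Z16.81
G0 X13.02 Y10.03
G1 X8.25 Y13.64
G1 X2.46 Y12.17
G1 X0.00 Y6.72
G1 X2.73 Y1.40
G1 X8.59 Y0.21
G1 X13.17 Y4.06
G1 X13.02 Y10.03
; layer 6
G0 Z20.17
G0 X13.02 Y10.03
G1 X8.25 Y13.64
G1 X2.46 Y12.17
G1 X0.00 Y6.72
G1 X2.73 Y1.40
G1 X8.59 Y0.21
G1 X13.17 Y4.06
G1 X13.02 Y10.03
; layer 7
G0 Z23.53
G0 X13.02 Y10.03
G1 X8.25 Y13.64
G1 X2.46 Y12.17
G1 X0.00 Y6.72
G1 X2.73 Y1.40
G1 X8.59 Y0.21
G1 X13.17 Y4.06
G1 X13.02 Y10.03
; layer 8
G0 Z26.89
G0 X13.02 Y10.03
G1 X8.25 Y13.64
G1 X2.46 Y12.17
G1 X0.00 Y6.72
G1 X2.73 Y1.40
G1 X8.59 Y0.21
G1 X13.17 Y4.06
G1 X13.02 Y10.03
M2 ; end

The solid is a regular 7-sided prism (a cylinder approximated with 7 flat sides), circumscribed radius ≈ 6.89 mm, height ≈ 26.9 mm. Slicing at Δz = 3.36 mm — 8 equal slices spanning the solid's height, so layer i sits at z = i·h/8 — gives 8 non-empty perimeters. Each is a 7-segment closed polygon; G0 lifts to the layer z and rapids to the start vertex, then G1 traces the edges.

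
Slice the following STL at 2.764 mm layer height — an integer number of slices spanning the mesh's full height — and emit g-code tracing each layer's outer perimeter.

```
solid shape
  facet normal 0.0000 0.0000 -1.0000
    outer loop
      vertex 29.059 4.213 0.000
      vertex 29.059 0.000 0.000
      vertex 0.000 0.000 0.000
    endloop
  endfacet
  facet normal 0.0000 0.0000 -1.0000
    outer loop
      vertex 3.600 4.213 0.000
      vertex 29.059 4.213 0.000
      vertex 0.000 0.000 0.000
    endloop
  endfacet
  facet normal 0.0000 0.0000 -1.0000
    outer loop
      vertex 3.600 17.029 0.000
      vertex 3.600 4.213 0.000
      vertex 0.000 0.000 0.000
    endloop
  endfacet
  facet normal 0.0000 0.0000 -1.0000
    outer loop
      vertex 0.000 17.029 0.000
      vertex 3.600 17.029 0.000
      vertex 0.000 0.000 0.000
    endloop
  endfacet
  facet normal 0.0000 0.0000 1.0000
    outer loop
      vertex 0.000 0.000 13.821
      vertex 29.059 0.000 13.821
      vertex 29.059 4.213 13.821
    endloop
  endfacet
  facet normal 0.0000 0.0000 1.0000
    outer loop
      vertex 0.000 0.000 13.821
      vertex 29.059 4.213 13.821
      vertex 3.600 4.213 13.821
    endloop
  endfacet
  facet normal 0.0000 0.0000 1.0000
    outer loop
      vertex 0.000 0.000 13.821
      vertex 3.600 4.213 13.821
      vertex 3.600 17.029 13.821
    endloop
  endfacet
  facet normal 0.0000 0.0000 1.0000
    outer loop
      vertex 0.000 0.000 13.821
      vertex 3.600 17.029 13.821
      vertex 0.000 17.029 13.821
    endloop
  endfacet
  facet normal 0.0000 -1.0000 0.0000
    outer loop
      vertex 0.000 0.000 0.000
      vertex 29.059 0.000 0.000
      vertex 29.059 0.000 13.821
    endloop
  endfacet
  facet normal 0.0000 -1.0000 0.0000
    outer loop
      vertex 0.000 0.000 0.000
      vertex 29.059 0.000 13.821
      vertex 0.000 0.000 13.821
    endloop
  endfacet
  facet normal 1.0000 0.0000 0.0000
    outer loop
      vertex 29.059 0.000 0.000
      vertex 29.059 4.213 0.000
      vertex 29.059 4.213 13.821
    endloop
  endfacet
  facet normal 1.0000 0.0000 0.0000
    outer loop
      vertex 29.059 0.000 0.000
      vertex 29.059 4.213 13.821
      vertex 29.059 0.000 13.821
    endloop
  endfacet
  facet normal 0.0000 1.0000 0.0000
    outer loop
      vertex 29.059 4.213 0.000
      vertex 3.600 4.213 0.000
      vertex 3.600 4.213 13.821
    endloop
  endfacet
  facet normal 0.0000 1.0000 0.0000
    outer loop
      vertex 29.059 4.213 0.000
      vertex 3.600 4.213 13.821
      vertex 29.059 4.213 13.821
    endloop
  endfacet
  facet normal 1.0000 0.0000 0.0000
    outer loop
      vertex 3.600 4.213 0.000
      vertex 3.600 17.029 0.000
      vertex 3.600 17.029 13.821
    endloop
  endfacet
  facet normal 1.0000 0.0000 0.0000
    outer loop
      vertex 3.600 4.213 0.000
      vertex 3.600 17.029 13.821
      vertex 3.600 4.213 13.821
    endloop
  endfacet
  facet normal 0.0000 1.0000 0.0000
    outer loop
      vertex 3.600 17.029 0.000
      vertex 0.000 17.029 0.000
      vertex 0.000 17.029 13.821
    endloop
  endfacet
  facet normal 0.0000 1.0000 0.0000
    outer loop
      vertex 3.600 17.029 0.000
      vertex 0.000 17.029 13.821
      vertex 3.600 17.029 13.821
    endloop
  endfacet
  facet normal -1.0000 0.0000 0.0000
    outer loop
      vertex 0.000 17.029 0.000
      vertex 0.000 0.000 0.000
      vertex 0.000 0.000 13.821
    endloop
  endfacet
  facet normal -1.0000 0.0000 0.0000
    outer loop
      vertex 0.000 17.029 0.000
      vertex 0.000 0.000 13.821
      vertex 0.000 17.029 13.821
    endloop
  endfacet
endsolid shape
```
; perimeter-only toolpath
G21 ; units = mm
G90 ; absolute positioning
G28 ; home
; layer 1
G0 Z2.764
G0 X0.000 Y0.000
G1 X29.059 Y0.000
G1 X29.059 Y4.213
G1 X3.600 Y4.213
G1 X3.600 Y17.029
G1 X0.000 Y17.029
G1 X0.000 Y0.000
; layer 2
G0 Z5.528
G0 X0.000 Y0.000
G1 X29.059 Y0.000
G1 X29.059 Y4.213
G1 X3.600 Y4.213
G1 X3.600 Y17.029
G1 X0.000 Y17.029
G1 X0.000 Y0.000
; layer 3
G0 Z8.293
G0 X0.000 Y0.000
G1 X29.059 Y0.000
G1 X29.059 Y4.213
G1 X3.600 Y4.213
G1 X3.600 Y17.029
G1 X0.000 Y17.029
G1 X0.000 Y0.000
; layer 4
G0 Z11.057
G0 X0.000 Y0.000
G1 X29.059 Y0.000
G1 X29.059 Y4.213
G1 X3.600 Y4.213
G1 X3.600 Y17.029
G1 X0.000 Y17.029
G1 X0.000 Y0.000
; layer 5
G0 Z13.821
G0 X0.000 Y0.000
G1 X29.059 Y0.000
G1 X29.059 Y4.213
G1 X3.600 Y4.213
G1 X3.600 Y17.029
G1 X0.000 Y17.029
G1 X0.000 Y0.000
M2 ; end

The solid is an L-shaped prism: outer 29.1 × 17 mm, arm thicknesses ≈ 4.21 mm (horizontal) and 3.6 mm (vertical), extruded 13.8 mm in z. Slicing at Δz = 2.764 mm — 5 equal slices spanning the solid's height, so layer i sits at z = i·h/5 — gives 5 non-empty perimeters. Each is a 6-segment closed polygon; G0 lifts to the layer z and rapids to the start vertex, then G1 traces the edges.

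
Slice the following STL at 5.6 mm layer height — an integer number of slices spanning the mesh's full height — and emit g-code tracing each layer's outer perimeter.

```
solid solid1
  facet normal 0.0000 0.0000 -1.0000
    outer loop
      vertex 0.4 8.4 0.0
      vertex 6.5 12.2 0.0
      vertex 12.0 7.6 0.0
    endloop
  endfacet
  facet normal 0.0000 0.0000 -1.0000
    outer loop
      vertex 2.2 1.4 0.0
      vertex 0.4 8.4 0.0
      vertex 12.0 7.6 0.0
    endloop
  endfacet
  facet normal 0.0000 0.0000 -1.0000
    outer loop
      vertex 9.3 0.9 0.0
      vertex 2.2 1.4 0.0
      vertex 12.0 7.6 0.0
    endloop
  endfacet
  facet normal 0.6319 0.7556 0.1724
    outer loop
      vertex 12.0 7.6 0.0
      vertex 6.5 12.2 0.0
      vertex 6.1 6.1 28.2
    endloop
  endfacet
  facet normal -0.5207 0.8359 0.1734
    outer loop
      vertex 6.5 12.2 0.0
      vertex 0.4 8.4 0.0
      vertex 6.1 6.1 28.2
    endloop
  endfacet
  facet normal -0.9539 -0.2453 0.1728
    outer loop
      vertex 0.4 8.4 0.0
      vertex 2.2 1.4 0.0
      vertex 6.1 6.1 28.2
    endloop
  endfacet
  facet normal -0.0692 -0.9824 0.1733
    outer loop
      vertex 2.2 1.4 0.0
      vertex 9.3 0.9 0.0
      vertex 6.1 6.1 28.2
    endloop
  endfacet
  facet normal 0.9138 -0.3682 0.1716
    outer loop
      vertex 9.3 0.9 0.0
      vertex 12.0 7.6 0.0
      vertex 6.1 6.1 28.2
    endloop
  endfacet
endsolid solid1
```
; perimeter-only toolpath
G21 ; units = mm
G90 ; absolute positioning
G28 ; home
; layer 1
G0 Z5.6
G0 X10.8 Y7.3
G1 X6.4 Y11.0
G1 X1.5 Y7.9
G1 X3.0 Y2.3
G1 X8.7 Y1.9
G1 X10.8 Y7.3
; layer 2
G0 Z11.3
G0 X9.6 Y7.0
G1 X6.3 Y9.8
G1 X2.7 Y7.5
G1 X3.8 Y3.3
G1 X8.0 Y3.0
G1 X9.6 Y7.0
; layer 3
G0 Z16.9
G0 X8.5 Y6.7
G1 X6.3 Y8.5
G1 X3.8 Y7.0
G1 X4.5 Y4.2
G1 X7.4 Y4.0
G1 X8.5 Y6.7
; layer 4
G0 Z22.6
G0 X7.3 Y6.4
G1 X6.2 Y7.3
G1 X5.0 Y6.6
G1 X5.3 Y5.2
G1 X6.7 Y5.1
G1 X7.3 Y6.4
M2 ; end

The solid is a regular 5-sided pyramid, base circumscribed radius ≈ 6.1 mm, apex at z ≈ 28.2 mm. Slicing at Δz = 5.6 mm — 5 equal slices spanning the solid's height, so layer i sits at z = i·h/5 — gives 4 non-empty perimeters. Each is a 5-segment closed polygon; G0 lifts to the layer z and rapids to the start vertex, then G1 traces the edges. The cross-section shrinks linearly with z (the slice at the apex is degenerate and omitted).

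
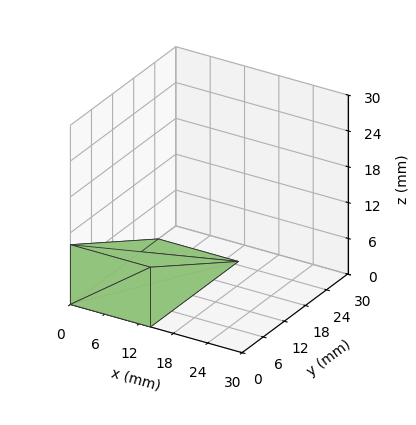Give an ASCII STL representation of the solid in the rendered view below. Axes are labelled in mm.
Reading the render: the shape is a wedge (ramp): 14 × 25 mm base, rising to 10 mm along the y=0 edge and sloping linearly to z=0 at y=25 (dimensions read to the nearest mm from the axis ticks). For the STL, each face is triangulated and given an outward normal.

solid part
  facet normal 0.0000 0.0000 -1.0000
    outer loop
      vertex 14.000 25.000 0.000
      vertex 14.000 0.000 0.000
      vertex 0.000 0.000 0.000
    endloop
  endfacet
  facet normal 0.0000 0.0000 -1.0000
    outer loop
      vertex 0.000 25.000 0.000
      vertex 14.000 25.000 0.000
      vertex 0.000 0.000 0.000
    endloop
  endfacet
  facet normal 0.0000 -1.0000 0.0000
    outer loop
      vertex 0.000 0.000 0.000
      vertex 14.000 0.000 0.000
      vertex 14.000 0.000 10.000
    endloop
  endfacet
  facet normal 0.0000 -1.0000 0.0000
    outer loop
      vertex 0.000 0.000 0.000
      vertex 14.000 0.000 10.000
      vertex 0.000 0.000 10.000
    endloop
  endfacet
  facet normal 0.0000 0.3714 0.9285
    outer loop
      vertex 0.000 0.000 10.000
      vertex 14.000 0.000 10.000
      vertex 14.000 25.000 0.000
    endloop
  endfacet
  facet normal 0.0000 0.3714 0.9285
    outer loop
      vertex 0.000 0.000 10.000
      vertex 14.000 25.000 0.000
      vertex 0.000 25.000 0.000
    endloop
  endfacet
  facet normal -1.0000 0.0000 0.0000
    outer loop
      vertex 0.000 0.000 10.000
      vertex 0.000 25.000 0.000
      vertex 0.000 0.000 0.000
    endloop
  endfacet
  facet normal 1.0000 0.0000 0.0000
    outer loop
      vertex 14.000 0.000 0.000
      vertex 14.000 25.000 0.000
      vertex 14.000 0.000 10.000
    endloop
  endfacet
endsolid part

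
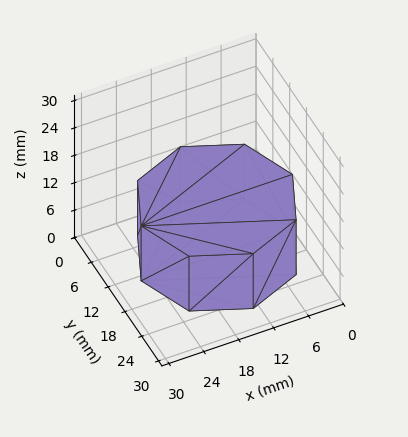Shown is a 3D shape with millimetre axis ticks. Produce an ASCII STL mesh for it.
Reading the render: the shape is a regular 8-sided prism (a cylinder approximated with 8 flat sides), circumscribed radius ≈ 13 mm, height ≈ 12 mm (dimensions read to the nearest mm from the axis ticks). For the STL, each face is triangulated and given an outward normal.

solid part
  facet normal 0.0000 0.0000 -1.0000
    outer loop
      vertex 13.000 26.000 0.000
      vertex 22.192 22.192 0.000
      vertex 26.000 13.000 0.000
    endloop
  endfacet
  facet normal 0.0000 0.0000 -1.0000
    outer loop
      vertex 3.808 22.192 0.000
      vertex 13.000 26.000 0.000
      vertex 26.000 13.000 0.000
    endloop
  endfacet
  facet normal 0.0000 0.0000 -1.0000
    outer loop
      vertex 0.000 13.000 0.000
      vertex 3.808 22.192 0.000
      vertex 26.000 13.000 0.000
    endloop
  endfacet
  facet normal 0.0000 0.0000 -1.0000
    outer loop
      vertex 3.808 3.808 0.000
      vertex 0.000 13.000 0.000
      vertex 26.000 13.000 0.000
    endloop
  endfacet
  facet normal 0.0000 0.0000 -1.0000
    outer loop
      vertex 13.000 0.000 0.000
      vertex 3.808 3.808 0.000
      vertex 26.000 13.000 0.000
    endloop
  endfacet
  facet normal 0.0000 0.0000 -1.0000
    outer loop
      vertex 22.192 3.808 0.000
      vertex 13.000 0.000 0.000
      vertex 26.000 13.000 0.000
    endloop
  endfacet
  facet normal 0.0000 0.0000 1.0000
    outer loop
      vertex 26.000 13.000 12.000
      vertex 22.192 22.192 12.000
      vertex 13.000 26.000 12.000
    endloop
  endfacet
  facet normal 0.0000 0.0000 1.0000
    outer loop
      vertex 26.000 13.000 12.000
      vertex 13.000 26.000 12.000
      vertex 3.808 22.192 12.000
    endloop
  endfacet
  facet normal 0.0000 0.0000 1.0000
    outer loop
      vertex 26.000 13.000 12.000
      vertex 3.808 22.192 12.000
      vertex 0.000 13.000 12.000
    endloop
  endfacet
  facet normal 0.0000 0.0000 1.0000
    outer loop
      vertex 26.000 13.000 12.000
      vertex 0.000 13.000 12.000
      vertex 3.808 3.808 12.000
    endloop
  endfacet
  facet normal 0.0000 0.0000 1.0000
    outer loop
      vertex 26.000 13.000 12.000
      vertex 3.808 3.808 12.000
      vertex 13.000 0.000 12.000
    endloop
  endfacet
  facet normal 0.0000 0.0000 1.0000
    outer loop
      vertex 26.000 13.000 12.000
      vertex 13.000 0.000 12.000
      vertex 22.192 3.808 12.000
    endloop
  endfacet
  facet normal 0.9239 0.3827 0.0000
    outer loop
      vertex 26.000 13.000 0.000
      vertex 22.192 22.192 0.000
      vertex 22.192 22.192 12.000
    endloop
  endfacet
  facet normal 0.9239 0.3827 0.0000
    outer loop
      vertex 26.000 13.000 0.000
      vertex 22.192 22.192 12.000
      vertex 26.000 13.000 12.000
    endloop
  endfacet
  facet normal 0.3827 0.9239 0.0000
    outer loop
      vertex 22.192 22.192 0.000
      vertex 13.000 26.000 0.000
      vertex 13.000 26.000 12.000
    endloop
  endfacet
  facet normal 0.3827 0.9239 0.0000
    outer loop
      vertex 22.192 22.192 0.000
      vertex 13.000 26.000 12.000
      vertex 22.192 22.192 12.000
    endloop
  endfacet
  facet normal -0.3827 0.9239 0.0000
    outer loop
      vertex 13.000 26.000 0.000
      vertex 3.808 22.192 0.000
      vertex 3.808 22.192 12.000
    endloop
  endfacet
  facet normal -0.3827 0.9239 0.0000
    outer loop
      vertex 13.000 26.000 0.000
      vertex 3.808 22.192 12.000
      vertex 13.000 26.000 12.000
    endloop
  endfacet
  facet normal -0.9239 0.3827 0.0000
    outer loop
      vertex 3.808 22.192 0.000
      vertex 0.000 13.000 0.000
      vertex 0.000 13.000 12.000
    endloop
  endfacet
  facet normal -0.9239 0.3827 0.0000
    outer loop
      vertex 3.808 22.192 0.000
      vertex 0.000 13.000 12.000
      vertex 3.808 22.192 12.000
    endloop
  endfacet
  facet normal -0.9239 -0.3827 0.0000
    outer loop
      vertex 0.000 13.000 0.000
      vertex 3.808 3.808 0.000
      vertex 3.808 3.808 12.000
    endloop
  endfacet
  facet normal -0.9239 -0.3827 0.0000
    outer loop
      vertex 0.000 13.000 0.000
      vertex 3.808 3.808 12.000
      vertex 0.000 13.000 12.000
    endloop
  endfacet
  facet normal -0.3827 -0.9239 0.0000
    outer loop
      vertex 3.808 3.808 0.000
      vertex 13.000 0.000 0.000
      vertex 13.000 0.000 12.000
    endloop
  endfacet
  facet normal -0.3827 -0.9239 0.0000
    outer loop
      vertex 3.808 3.808 0.000
      vertex 13.000 0.000 12.000
      vertex 3.808 3.808 12.000
    endloop
  endfacet
  facet normal 0.3827 -0.9239 0.0000
    outer loop
      vertex 13.000 0.000 0.000
      vertex 22.192 3.808 0.000
      vertex 22.192 3.808 12.000
    endloop
  endfacet
  facet normal 0.3827 -0.9239 0.0000
    outer loop
      vertex 13.000 0.000 0.000
      vertex 22.192 3.808 12.000
      vertex 13.000 0.000 12.000
    endloop
  endfacet
  facet normal 0.9239 -0.3827 0.0000
    outer loop
      vertex 22.192 3.808 0.000
      vertex 26.000 13.000 0.000
      vertex 26.000 13.000 12.000
    endloop
  endfacet
  facet normal 0.9239 -0.3827 0.0000
    outer loop
      vertex 22.192 3.808 0.000
      vertex 26.000 13.000 12.000
      vertex 22.192 3.808 12.000
    endloop
  endfacet
endsolid part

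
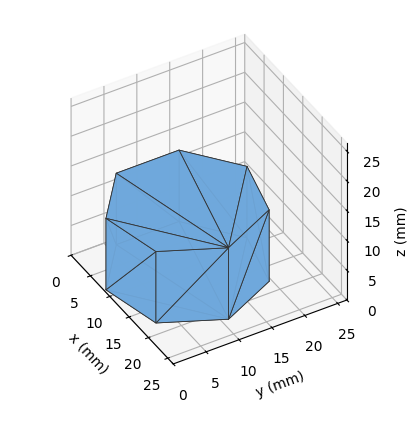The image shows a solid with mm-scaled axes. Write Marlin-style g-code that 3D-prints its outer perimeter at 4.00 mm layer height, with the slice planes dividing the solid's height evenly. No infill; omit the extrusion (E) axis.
Reading the render: the shape is a regular 7-sided prism (a cylinder approximated with 7 flat sides), circumscribed radius ≈ 11 mm, height ≈ 12 mm (dimensions read to the nearest mm from the axis ticks). For the g-code, the solid's height is divided into equal slices at the stated Δz and each level perimeter traced with G1 moves after a G0 lift.

; perimeter-only toolpath
G21 ; units = mm
G90 ; absolute positioning
G28 ; home
; layer 1
G0 Z4.00
G0 X22.00 Y11.00
G1 X17.86 Y19.60
G1 X8.55 Y21.72
G1 X1.09 Y15.77
G1 X1.09 Y6.23
G1 X8.55 Y0.28
G1 X17.86 Y2.40
G1 X22.00 Y11.00
; layer 2
G0 Z8.00
G0 X22.00 Y11.00
G1 X17.86 Y19.60
G1 X8.55 Y21.72
G1 X1.09 Y15.77
G1 X1.09 Y6.23
G1 X8.55 Y0.28
G1 X17.86 Y2.40
G1 X22.00 Y11.00
; layer 3
G0 Z12.00
G0 X22.00 Y11.00
G1 X17.86 Y19.60
G1 X8.55 Y21.72
G1 X1.09 Y15.77
G1 X1.09 Y6.23
G1 X8.55 Y0.28
G1 X17.86 Y2.40
G1 X22.00 Y11.00
M2 ; end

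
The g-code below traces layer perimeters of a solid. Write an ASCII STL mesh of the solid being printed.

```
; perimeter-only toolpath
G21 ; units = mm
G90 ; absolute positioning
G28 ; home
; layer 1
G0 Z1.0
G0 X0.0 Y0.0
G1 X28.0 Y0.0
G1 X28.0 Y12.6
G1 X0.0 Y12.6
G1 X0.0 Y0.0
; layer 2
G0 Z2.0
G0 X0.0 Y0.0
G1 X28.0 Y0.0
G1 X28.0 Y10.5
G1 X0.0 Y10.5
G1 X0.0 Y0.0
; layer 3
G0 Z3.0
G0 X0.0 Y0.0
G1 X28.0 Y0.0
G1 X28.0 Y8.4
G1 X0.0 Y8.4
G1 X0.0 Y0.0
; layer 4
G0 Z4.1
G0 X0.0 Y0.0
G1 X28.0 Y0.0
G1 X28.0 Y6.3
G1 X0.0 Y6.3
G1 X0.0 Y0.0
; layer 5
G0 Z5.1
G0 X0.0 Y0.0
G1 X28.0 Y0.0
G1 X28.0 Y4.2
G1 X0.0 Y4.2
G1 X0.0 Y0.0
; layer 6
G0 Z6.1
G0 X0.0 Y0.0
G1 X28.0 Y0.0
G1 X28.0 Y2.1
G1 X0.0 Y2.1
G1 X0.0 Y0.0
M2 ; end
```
solid part
  facet normal 0.0000 0.0000 -1.0000
    outer loop
      vertex 28.0 14.7 0.0
      vertex 28.0 0.0 0.0
      vertex 0.0 0.0 0.0
    endloop
  endfacet
  facet normal 0.0000 0.0000 -1.0000
    outer loop
      vertex 0.0 14.7 0.0
      vertex 28.0 14.7 0.0
      vertex 0.0 0.0 0.0
    endloop
  endfacet
  facet normal 0.0000 -1.0000 0.0000
    outer loop
      vertex 0.0 0.0 0.0
      vertex 28.0 0.0 0.0
      vertex 28.0 0.0 7.1
    endloop
  endfacet
  facet normal 0.0000 -1.0000 0.0000
    outer loop
      vertex 0.0 0.0 0.0
      vertex 28.0 0.0 7.1
      vertex 0.0 0.0 7.1
    endloop
  endfacet
  facet normal 0.0000 0.4349 0.9005
    outer loop
      vertex 0.0 0.0 7.1
      vertex 28.0 0.0 7.1
      vertex 28.0 14.7 0.0
    endloop
  endfacet
  facet normal 0.0000 0.4349 0.9005
    outer loop
      vertex 0.0 0.0 7.1
      vertex 28.0 14.7 0.0
      vertex 0.0 14.7 0.0
    endloop
  endfacet
  facet normal -1.0000 0.0000 0.0000
    outer loop
      vertex 0.0 0.0 7.1
      vertex 0.0 14.7 0.0
      vertex 0.0 0.0 0.0
    endloop
  endfacet
  facet normal 1.0000 0.0000 0.0000
    outer loop
      vertex 28.0 0.0 0.0
      vertex 28.0 14.7 0.0
      vertex 28.0 0.0 7.1
    endloop
  endfacet
endsolid part

The G0 Z moves step by Δz≈1.0 mm. The G1 loops shrink linearly with z, so the solid tapers from its base footprint up to z≈7.1. Closing with a flat bottom cap and the tapered top and triangulating gives 8 facets — a wedge (ramp): 28 × 14.7 mm base, rising to 7.1 mm along the y=0 edge and sloping linearly to z=0 at y=14.7.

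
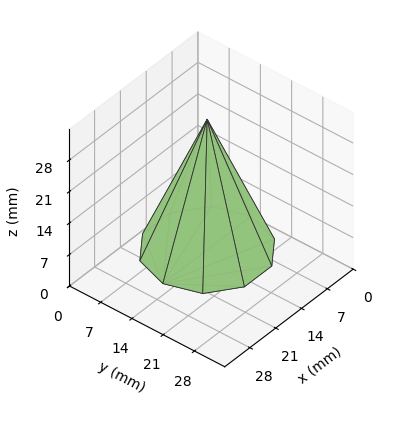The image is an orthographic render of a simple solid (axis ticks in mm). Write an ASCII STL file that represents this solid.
Reading the render: the shape is a regular 10-sided pyramid, base circumscribed radius ≈ 12 mm, apex at z ≈ 29 mm (dimensions read to the nearest mm from the axis ticks). For the STL, each face is triangulated and given an outward normal.

solid part
  facet normal 0.0000 0.0000 -1.0000
    outer loop
      vertex 15.71 23.41 0.00
      vertex 21.71 19.05 0.00
      vertex 24.00 12.00 0.00
    endloop
  endfacet
  facet normal 0.0000 0.0000 -1.0000
    outer loop
      vertex 8.29 23.41 0.00
      vertex 15.71 23.41 0.00
      vertex 24.00 12.00 0.00
    endloop
  endfacet
  facet normal 0.0000 0.0000 -1.0000
    outer loop
      vertex 2.29 19.05 0.00
      vertex 8.29 23.41 0.00
      vertex 24.00 12.00 0.00
    endloop
  endfacet
  facet normal 0.0000 0.0000 -1.0000
    outer loop
      vertex 0.00 12.00 0.00
      vertex 2.29 19.05 0.00
      vertex 24.00 12.00 0.00
    endloop
  endfacet
  facet normal 0.0000 0.0000 -1.0000
    outer loop
      vertex 2.29 4.95 0.00
      vertex 0.00 12.00 0.00
      vertex 24.00 12.00 0.00
    endloop
  endfacet
  facet normal 0.0000 0.0000 -1.0000
    outer loop
      vertex 8.29 0.59 0.00
      vertex 2.29 4.95 0.00
      vertex 24.00 12.00 0.00
    endloop
  endfacet
  facet normal 0.0000 0.0000 -1.0000
    outer loop
      vertex 15.71 0.59 0.00
      vertex 8.29 0.59 0.00
      vertex 24.00 12.00 0.00
    endloop
  endfacet
  facet normal 0.0000 0.0000 -1.0000
    outer loop
      vertex 21.71 4.95 0.00
      vertex 15.71 0.59 0.00
      vertex 24.00 12.00 0.00
    endloop
  endfacet
  facet normal 0.8850 0.2875 0.3662
    outer loop
      vertex 24.00 12.00 0.00
      vertex 21.71 19.05 0.00
      vertex 12.00 12.00 29.00
    endloop
  endfacet
  facet normal 0.5470 0.7528 0.3662
    outer loop
      vertex 21.71 19.05 0.00
      vertex 15.71 23.41 0.00
      vertex 12.00 12.00 29.00
    endloop
  endfacet
  facet normal 0.0000 0.9306 0.3661
    outer loop
      vertex 15.71 23.41 0.00
      vertex 8.29 23.41 0.00
      vertex 12.00 12.00 29.00
    endloop
  endfacet
  facet normal -0.5470 0.7528 0.3662
    outer loop
      vertex 8.29 23.41 0.00
      vertex 2.29 19.05 0.00
      vertex 12.00 12.00 29.00
    endloop
  endfacet
  facet normal -0.8850 0.2875 0.3662
    outer loop
      vertex 2.29 19.05 0.00
      vertex 0.00 12.00 0.00
      vertex 12.00 12.00 29.00
    endloop
  endfacet
  facet normal -0.8850 -0.2875 0.3662
    outer loop
      vertex 0.00 12.00 0.00
      vertex 2.29 4.95 0.00
      vertex 12.00 12.00 29.00
    endloop
  endfacet
  facet normal -0.5470 -0.7528 0.3662
    outer loop
      vertex 2.29 4.95 0.00
      vertex 8.29 0.59 0.00
      vertex 12.00 12.00 29.00
    endloop
  endfacet
  facet normal 0.0000 -0.9306 0.3661
    outer loop
      vertex 8.29 0.59 0.00
      vertex 15.71 0.59 0.00
      vertex 12.00 12.00 29.00
    endloop
  endfacet
  facet normal 0.5470 -0.7528 0.3662
    outer loop
      vertex 15.71 0.59 0.00
      vertex 21.71 4.95 0.00
      vertex 12.00 12.00 29.00
    endloop
  endfacet
  facet normal 0.8850 -0.2875 0.3662
    outer loop
      vertex 21.71 4.95 0.00
      vertex 24.00 12.00 0.00
      vertex 12.00 12.00 29.00
    endloop
  endfacet
endsolid part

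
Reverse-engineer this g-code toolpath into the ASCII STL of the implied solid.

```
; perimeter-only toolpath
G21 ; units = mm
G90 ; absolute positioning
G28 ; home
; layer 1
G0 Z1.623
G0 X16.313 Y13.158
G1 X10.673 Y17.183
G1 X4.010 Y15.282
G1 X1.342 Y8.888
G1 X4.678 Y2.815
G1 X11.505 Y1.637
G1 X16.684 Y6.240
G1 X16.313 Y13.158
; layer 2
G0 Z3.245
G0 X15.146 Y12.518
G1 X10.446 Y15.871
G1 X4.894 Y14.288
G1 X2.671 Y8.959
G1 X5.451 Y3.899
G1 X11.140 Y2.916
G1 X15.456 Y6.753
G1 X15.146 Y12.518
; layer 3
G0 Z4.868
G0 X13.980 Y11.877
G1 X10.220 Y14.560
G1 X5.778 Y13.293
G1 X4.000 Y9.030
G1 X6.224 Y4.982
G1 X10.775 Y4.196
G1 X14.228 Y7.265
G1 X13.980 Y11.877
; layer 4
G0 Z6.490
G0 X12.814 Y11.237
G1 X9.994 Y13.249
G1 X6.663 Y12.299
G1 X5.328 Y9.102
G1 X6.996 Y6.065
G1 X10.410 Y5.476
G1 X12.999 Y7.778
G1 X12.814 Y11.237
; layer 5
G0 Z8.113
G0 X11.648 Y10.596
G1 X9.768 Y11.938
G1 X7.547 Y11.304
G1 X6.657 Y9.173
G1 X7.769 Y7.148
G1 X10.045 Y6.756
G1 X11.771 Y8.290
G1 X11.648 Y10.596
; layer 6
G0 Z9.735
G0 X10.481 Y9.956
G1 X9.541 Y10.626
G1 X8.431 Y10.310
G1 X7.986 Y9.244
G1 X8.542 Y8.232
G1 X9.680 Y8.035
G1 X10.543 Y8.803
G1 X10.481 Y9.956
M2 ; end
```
solid part
  facet normal 0.0000 0.0000 -1.0000
    outer loop
      vertex 3.126 16.277 0.000
      vertex 10.899 18.494 0.000
      vertex 17.479 13.799 0.000
    endloop
  endfacet
  facet normal 0.0000 0.0000 -1.0000
    outer loop
      vertex 0.013 8.817 0.000
      vertex 3.126 16.277 0.000
      vertex 17.479 13.799 0.000
    endloop
  endfacet
  facet normal 0.0000 0.0000 -1.0000
    outer loop
      vertex 3.905 1.732 0.000
      vertex 0.013 8.817 0.000
      vertex 17.479 13.799 0.000
    endloop
  endfacet
  facet normal 0.0000 0.0000 -1.0000
    outer loop
      vertex 11.870 0.357 0.000
      vertex 3.905 1.732 0.000
      vertex 17.479 13.799 0.000
    endloop
  endfacet
  facet normal 0.0000 0.0000 -1.0000
    outer loop
      vertex 17.912 5.728 0.000
      vertex 11.870 0.357 0.000
      vertex 17.479 13.799 0.000
    endloop
  endfacet
  facet normal 0.4671 0.6547 0.5943
    outer loop
      vertex 17.479 13.799 0.000
      vertex 10.899 18.494 0.000
      vertex 9.315 9.315 11.358
    endloop
  endfacet
  facet normal -0.2206 0.7734 0.5943
    outer loop
      vertex 10.899 18.494 0.000
      vertex 3.126 16.277 0.000
      vertex 9.315 9.315 11.358
    endloop
  endfacet
  facet normal -0.7422 0.3097 0.5943
    outer loop
      vertex 3.126 16.277 0.000
      vertex 0.013 8.817 0.000
      vertex 9.315 9.315 11.358
    endloop
  endfacet
  facet normal -0.7049 -0.3872 0.5943
    outer loop
      vertex 0.013 8.817 0.000
      vertex 3.905 1.732 0.000
      vertex 9.315 9.315 11.358
    endloop
  endfacet
  facet normal -0.1368 -0.7925 0.5943
    outer loop
      vertex 3.905 1.732 0.000
      vertex 11.870 0.357 0.000
      vertex 9.315 9.315 11.358
    endloop
  endfacet
  facet normal 0.5343 -0.6011 0.5943
    outer loop
      vertex 11.870 0.357 0.000
      vertex 17.912 5.728 0.000
      vertex 9.315 9.315 11.358
    endloop
  endfacet
  facet normal 0.8031 0.0431 0.5943
    outer loop
      vertex 17.912 5.728 0.000
      vertex 17.479 13.799 0.000
      vertex 9.315 9.315 11.358
    endloop
  endfacet
endsolid part

The G0 Z moves step by Δz≈1.623 mm. The G1 loops shrink linearly with z, so the solid tapers from its base footprint up to z≈11.4. Closing with a flat bottom cap and the tapered top and triangulating gives 12 facets — a regular 7-sided pyramid, base circumscribed radius ≈ 9.31 mm, apex at z ≈ 11.4 mm.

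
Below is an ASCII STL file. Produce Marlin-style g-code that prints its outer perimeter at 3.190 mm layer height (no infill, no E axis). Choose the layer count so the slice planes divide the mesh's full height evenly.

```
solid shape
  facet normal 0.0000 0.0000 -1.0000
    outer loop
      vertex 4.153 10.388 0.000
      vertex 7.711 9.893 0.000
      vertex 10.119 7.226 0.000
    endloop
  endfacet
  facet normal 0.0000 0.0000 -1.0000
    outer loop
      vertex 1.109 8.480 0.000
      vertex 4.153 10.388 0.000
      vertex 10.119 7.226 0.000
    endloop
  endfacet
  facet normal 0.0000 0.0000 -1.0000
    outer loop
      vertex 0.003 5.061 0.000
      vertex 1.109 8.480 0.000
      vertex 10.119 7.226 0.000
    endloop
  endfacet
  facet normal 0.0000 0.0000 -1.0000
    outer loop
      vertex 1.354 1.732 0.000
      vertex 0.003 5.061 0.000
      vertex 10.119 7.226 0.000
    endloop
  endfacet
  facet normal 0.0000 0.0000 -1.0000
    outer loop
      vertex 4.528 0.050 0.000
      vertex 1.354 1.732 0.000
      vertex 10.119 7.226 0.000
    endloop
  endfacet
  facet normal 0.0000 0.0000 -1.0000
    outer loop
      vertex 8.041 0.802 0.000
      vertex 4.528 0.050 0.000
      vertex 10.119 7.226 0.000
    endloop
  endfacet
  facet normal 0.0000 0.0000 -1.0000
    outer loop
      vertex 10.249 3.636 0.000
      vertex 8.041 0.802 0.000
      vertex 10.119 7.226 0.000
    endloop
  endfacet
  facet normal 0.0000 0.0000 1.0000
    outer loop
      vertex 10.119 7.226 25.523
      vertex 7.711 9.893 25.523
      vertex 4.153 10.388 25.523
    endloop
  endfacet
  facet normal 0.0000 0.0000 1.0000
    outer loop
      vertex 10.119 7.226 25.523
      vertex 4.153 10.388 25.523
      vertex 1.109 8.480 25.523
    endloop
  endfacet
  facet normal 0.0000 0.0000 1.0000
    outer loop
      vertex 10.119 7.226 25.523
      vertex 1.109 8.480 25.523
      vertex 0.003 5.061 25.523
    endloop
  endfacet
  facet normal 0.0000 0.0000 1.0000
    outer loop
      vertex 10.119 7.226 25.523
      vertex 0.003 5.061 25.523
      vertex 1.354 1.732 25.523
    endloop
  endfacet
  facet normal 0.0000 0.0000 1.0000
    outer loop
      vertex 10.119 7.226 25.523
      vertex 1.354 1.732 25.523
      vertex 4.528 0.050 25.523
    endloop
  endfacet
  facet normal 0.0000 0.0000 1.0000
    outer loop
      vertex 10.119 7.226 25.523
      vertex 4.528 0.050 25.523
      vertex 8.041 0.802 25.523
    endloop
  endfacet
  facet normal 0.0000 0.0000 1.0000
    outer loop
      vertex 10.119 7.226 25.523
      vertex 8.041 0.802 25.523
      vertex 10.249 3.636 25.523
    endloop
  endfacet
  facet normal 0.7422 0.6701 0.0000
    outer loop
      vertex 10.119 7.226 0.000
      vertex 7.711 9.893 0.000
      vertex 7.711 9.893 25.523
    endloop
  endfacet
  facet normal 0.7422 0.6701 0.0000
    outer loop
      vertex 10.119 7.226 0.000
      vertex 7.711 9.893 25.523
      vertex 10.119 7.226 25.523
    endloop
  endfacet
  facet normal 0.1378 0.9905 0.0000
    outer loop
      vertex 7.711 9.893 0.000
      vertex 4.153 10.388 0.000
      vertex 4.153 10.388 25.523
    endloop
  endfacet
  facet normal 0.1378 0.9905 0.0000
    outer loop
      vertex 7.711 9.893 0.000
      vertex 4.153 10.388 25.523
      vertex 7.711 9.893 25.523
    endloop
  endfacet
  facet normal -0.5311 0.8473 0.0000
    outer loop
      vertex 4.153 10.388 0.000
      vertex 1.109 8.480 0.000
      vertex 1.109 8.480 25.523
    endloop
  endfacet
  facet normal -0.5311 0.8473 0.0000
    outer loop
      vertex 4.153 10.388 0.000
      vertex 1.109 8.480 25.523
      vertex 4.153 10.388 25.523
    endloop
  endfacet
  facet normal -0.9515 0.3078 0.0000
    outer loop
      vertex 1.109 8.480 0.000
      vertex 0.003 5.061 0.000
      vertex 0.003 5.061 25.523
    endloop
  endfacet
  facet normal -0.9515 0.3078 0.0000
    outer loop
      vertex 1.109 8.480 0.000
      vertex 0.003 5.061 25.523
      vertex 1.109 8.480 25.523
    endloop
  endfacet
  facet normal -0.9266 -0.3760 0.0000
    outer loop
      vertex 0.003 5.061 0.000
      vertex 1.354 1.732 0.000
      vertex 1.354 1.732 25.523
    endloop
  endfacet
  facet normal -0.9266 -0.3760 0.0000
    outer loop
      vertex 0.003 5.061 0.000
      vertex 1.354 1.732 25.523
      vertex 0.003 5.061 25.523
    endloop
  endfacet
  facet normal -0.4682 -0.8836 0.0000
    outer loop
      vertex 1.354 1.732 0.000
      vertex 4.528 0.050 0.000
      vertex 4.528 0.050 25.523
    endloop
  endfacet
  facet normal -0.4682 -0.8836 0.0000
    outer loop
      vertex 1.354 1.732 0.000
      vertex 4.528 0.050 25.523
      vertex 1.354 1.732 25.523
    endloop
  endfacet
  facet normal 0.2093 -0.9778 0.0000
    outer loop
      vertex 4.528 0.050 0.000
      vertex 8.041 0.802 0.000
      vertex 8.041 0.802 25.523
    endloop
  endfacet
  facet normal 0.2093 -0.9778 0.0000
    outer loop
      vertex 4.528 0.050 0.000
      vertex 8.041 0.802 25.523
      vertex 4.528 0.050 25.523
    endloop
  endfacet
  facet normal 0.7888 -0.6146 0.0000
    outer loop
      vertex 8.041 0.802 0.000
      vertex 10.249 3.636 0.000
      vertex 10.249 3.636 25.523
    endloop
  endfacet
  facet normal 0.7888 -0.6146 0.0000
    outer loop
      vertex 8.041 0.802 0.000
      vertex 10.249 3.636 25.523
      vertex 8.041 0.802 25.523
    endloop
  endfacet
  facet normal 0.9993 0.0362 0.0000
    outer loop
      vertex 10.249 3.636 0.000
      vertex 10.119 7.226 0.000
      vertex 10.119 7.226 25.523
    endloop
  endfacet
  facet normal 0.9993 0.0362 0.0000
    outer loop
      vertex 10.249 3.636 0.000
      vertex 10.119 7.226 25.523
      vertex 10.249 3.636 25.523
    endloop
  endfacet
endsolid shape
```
; perimeter-only toolpath
G21 ; units = mm
G90 ; absolute positioning
G28 ; home
; layer 1
G0 Z3.190
G0 X10.119 Y7.226
G1 X7.711 Y9.893
G1 X4.153 Y10.388
G1 X1.109 Y8.480
G1 X0.003 Y5.061
G1 X1.354 Y1.732
G1 X4.528 Y0.050
G1 X8.041 Y0.802
G1 X10.249 Y3.636
G1 X10.119 Y7.226
; layer 2
G0 Z6.381
G0 X10.119 Y7.226
G1 X7.711 Y9.893
G1 X4.153 Y10.388
G1 X1.109 Y8.480
G1 X0.003 Y5.061
G1 X1.354 Y1.732
G1 X4.528 Y0.050
G1 X8.041 Y0.802
G1 X10.249 Y3.636
G1 X10.119 Y7.226
; layer 3
G0 Z9.571
G0 X10.119 Y7.226
G1 X7.711 Y9.893
G1 X4.153 Y10.388
G1 X1.109 Y8.480
G1 X0.003 Y5.061
G1 X1.354 Y1.732
G1 X4.528 Y0.050
G1 X8.041 Y0.802
G1 X10.249 Y3.636
G1 X10.119 Y7.226
; layer 4
G0 Z12.761
G0 X10.119 Y7.226
G1 X7.711 Y9.893
G1 X4.153 Y10.388
G1 X1.109 Y8.480
G1 X0.003 Y5.061
G1 X1.354 Y1.732
G1 X4.528 Y0.050
G1 X8.041 Y0.802
G1 X10.249 Y3.636
G1 X10.119 Y7.226
; layer 5
G0 Z15.952
G0 X10.119 Y7.226
G1 X7.711 Y9.893
G1 X4.153 Y10.388
G1 X1.109 Y8.480
G1 X0.003 Y5.061
G1 X1.354 Y1.732
G1 X4.528 Y0.050
G1 X8.041 Y0.802
G1 X10.249 Y3.636
G1 X10.119 Y7.226
; layer 6
G0 Z19.142
G0 X10.119 Y7.226
G1 X7.711 Y9.893
G1 X4.153 Y10.388
G1 X1.109 Y8.480
G1 X0.003 Y5.061
G1 X1.354 Y1.732
G1 X4.528 Y0.050
G1 X8.041 Y0.802
G1 X10.249 Y3.636
G1 X10.119 Y7.226
; layer 7
G0 Z22.333
G0 X10.119 Y7.226
G1 X7.711 Y9.893
G1 X4.153 Y10.388
G1 X1.109 Y8.480
G1 X0.003 Y5.061
G1 X1.354 Y1.732
G1 X4.528 Y0.050
G1 X8.041 Y0.802
G1 X10.249 Y3.636
G1 X10.119 Y7.226
; layer 8
G0 Z25.523
G0 X10.119 Y7.226
G1 X7.711 Y9.893
G1 X4.153 Y10.388
G1 X1.109 Y8.480
G1 X0.003 Y5.061
G1 X1.354 Y1.732
G1 X4.528 Y0.050
G1 X8.041 Y0.802
G1 X10.249 Y3.636
G1 X10.119 Y7.226
M2 ; end

The solid is a regular 9-sided prism (a cylinder approximated with 9 flat sides), circumscribed radius ≈ 5.25 mm, height ≈ 25.5 mm. Slicing at Δz = 3.190 mm — 8 equal slices spanning the solid's height, so layer i sits at z = i·h/8 — gives 8 non-empty perimeters. Each is a 9-segment closed polygon; G0 lifts to the layer z and rapids to the start vertex, then G1 traces the edges.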